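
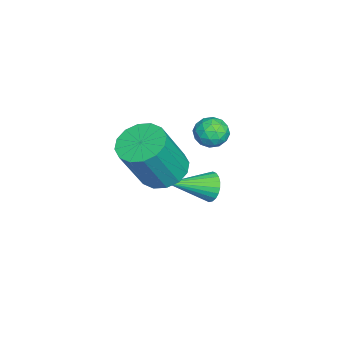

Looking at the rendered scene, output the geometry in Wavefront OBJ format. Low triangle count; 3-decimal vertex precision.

v -0.727 0.834 -0.967
v -0.214 0.195 -1.407
v 0.58 -0.473 0.487
v 0.067 0.166 0.927
v 0.066 0.587 -1.386
v 0.859 -0.081 0.508
v 0.133 1.044 -1.253
v 0.926 0.377 0.641
v -0.031 1.446 -1.043
v 0.763 0.778 0.851
v -0.38 1.683 -0.813
v 0.413 1.015 1.081
v -0.823 1.693 -0.624
v -0.029 1.025 1.27
v -1.24 1.473 -0.527
v -0.446 0.805 1.367
v -1.519 1.081 -0.548
v -0.726 0.413 1.346
v -1.586 0.623 -0.681
v -0.793 -0.044 1.213
v -1.423 0.222 -0.891
v -0.629 -0.446 1.003
v -1.073 -0.015 -1.121
v -0.28 -0.683 0.773
v -0.631 -0.025 -1.31
v 0.163 -0.693 0.584
v -0.939 2.968 1.256
v -0.36 2.754 1.017
v -1.42 2.086 0.883
v -0.841 1.872 0.644
v -0.94 1.897 1.298
v -0.642 2.442 1.529
v -1.138 2.398 0.371
v -0.84 2.943 0.602
v -0.483 2.401 0.47
v -0.36 2.092 1.043
v -1.42 2.748 0.857
v -1.297 2.439 1.43
v -0.607 2.938 1.17
v -1.173 1.902 0.73
v -1.231 1.917 1.115
v -0.891 1.79 0.974
v -0.773 2.755 1.47
v -0.433 2.629 1.33
v -0.774 2.126 1.495
v -1.347 2.211 0.57
v -1.007 2.085 0.43
v -0.889 3.05 0.926
v -0.549 2.923 0.785
v -1.006 2.714 0.405
v -0.339 2.605 0.707
v -0.622 2.087 0.488
v -0.796 2.396 0.328
v -0.621 2.716 0.463
v -0.267 2.423 1.044
v -0.55 1.905 0.824
v -0.608 1.92 1.209
v -0.433 2.24 1.345
v -0.339 2.216 0.722
v -1.23 2.935 1.076
v -1.513 2.417 0.856
v -1.347 2.6 0.555
v -1.172 2.92 0.691
v -1.158 2.753 1.412
v -1.441 2.235 1.193
v -1.159 2.124 1.437
v -0.984 2.444 1.572
v -1.441 2.624 1.178
v -3.017 2.217 -3.561
v -2.765 2.566 -3.06
v -2.263 0.723 -2.899
v -2.992 2.495 -2.962
v -3.223 2.381 -2.955
v -3.423 2.242 -3.041
v -3.561 2.1 -3.205
v -3.616 1.976 -3.424
v -3.58 1.888 -3.663
v -3.458 1.85 -3.887
v -3.269 1.869 -4.061
v -3.042 1.94 -4.159
v -2.811 2.054 -4.166
v -2.611 2.192 -4.08
v -2.473 2.335 -3.916
v -2.418 2.459 -3.697
v -2.455 2.547 -3.458
v -2.576 2.584 -3.234
f 2 1 5
f 2 5 3
f 3 5 6
f 3 6 4
f 5 1 7
f 5 7 6
f 6 7 8
f 6 8 4
f 7 1 9
f 7 9 8
f 8 9 10
f 8 10 4
f 9 1 11
f 9 11 10
f 10 11 12
f 10 12 4
f 11 1 13
f 11 13 12
f 12 13 14
f 12 14 4
f 13 1 15
f 13 15 14
f 14 15 16
f 14 16 4
f 15 1 17
f 15 17 16
f 16 17 18
f 16 18 4
f 17 1 19
f 17 19 18
f 18 19 20
f 18 20 4
f 19 1 21
f 19 21 20
f 20 21 22
f 20 22 4
f 21 1 23
f 21 23 22
f 22 23 24
f 22 24 4
f 23 1 25
f 23 25 24
f 24 25 26
f 24 26 4
f 25 1 2
f 25 2 26
f 26 2 3
f 26 3 4
f 27 64 43
f 64 38 67
f 43 67 32
f 64 67 43
f 27 43 39
f 43 32 44
f 39 44 28
f 43 44 39
f 27 39 48
f 39 28 49
f 48 49 34
f 39 49 48
f 27 48 60
f 48 34 63
f 60 63 37
f 48 63 60
f 27 60 64
f 60 37 68
f 64 68 38
f 60 68 64
f 28 44 55
f 44 32 58
f 55 58 36
f 44 58 55
f 32 67 45
f 67 38 66
f 45 66 31
f 67 66 45
f 38 68 65
f 68 37 61
f 65 61 29
f 68 61 65
f 37 63 62
f 63 34 50
f 62 50 33
f 63 50 62
f 34 49 54
f 49 28 51
f 54 51 35
f 49 51 54
f 30 56 42
f 56 36 57
f 42 57 31
f 56 57 42
f 30 42 40
f 42 31 41
f 40 41 29
f 42 41 40
f 30 40 47
f 40 29 46
f 47 46 33
f 40 46 47
f 30 47 52
f 47 33 53
f 52 53 35
f 47 53 52
f 30 52 56
f 52 35 59
f 56 59 36
f 52 59 56
f 31 57 45
f 57 36 58
f 45 58 32
f 57 58 45
f 29 41 65
f 41 31 66
f 65 66 38
f 41 66 65
f 33 46 62
f 46 29 61
f 62 61 37
f 46 61 62
f 35 53 54
f 53 33 50
f 54 50 34
f 53 50 54
f 36 59 55
f 59 35 51
f 55 51 28
f 59 51 55
f 70 69 72
f 70 72 71
f 72 69 73
f 72 73 71
f 73 69 74
f 73 74 71
f 74 69 75
f 74 75 71
f 75 69 76
f 75 76 71
f 76 69 77
f 76 77 71
f 77 69 78
f 77 78 71
f 78 69 79
f 78 79 71
f 79 69 80
f 79 80 71
f 80 69 81
f 80 81 71
f 81 69 82
f 81 82 71
f 82 69 83
f 82 83 71
f 83 69 84
f 83 84 71
f 84 69 85
f 84 85 71
f 85 69 86
f 85 86 71
f 86 69 70
f 86 70 71



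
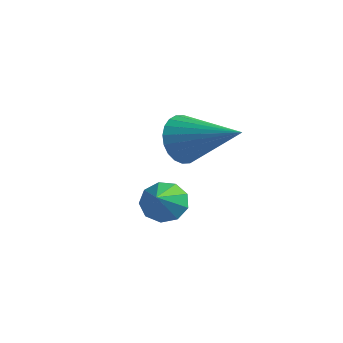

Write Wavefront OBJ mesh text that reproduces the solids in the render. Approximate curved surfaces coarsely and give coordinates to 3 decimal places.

v 1.302 -0.403 -1.358
v 1.618 -0.064 -1.169
v 1.678 -1.117 -0.702
v 1.324 -0.059 -0.995
v 1.019 -0.215 -0.99
v 0.847 -0.458 -1.158
v 0.888 -0.676 -1.418
v 1.122 -0.766 -1.651
v 1.441 -0.685 -1.746
v 1.694 -0.473 -1.659
v 1.764 -0.227 -1.432
v 0.198 1.625 -0.917
v 0.449 1.276 -1.391
v 1.622 1.735 -0.243
v 0.475 1.507 -1.482
v 0.458 1.756 -1.487
v 0.401 1.985 -1.405
v 0.314 2.16 -1.249
v 0.209 2.252 -1.043
v 0.102 2.25 -0.817
v 0.01 2.152 -0.607
v -0.054 1.974 -0.443
v -0.079 1.742 -0.352
v -0.062 1.493 -0.347
v -0.006 1.264 -0.429
v 0.082 1.09 -0.585
v 0.187 0.997 -0.792
v 0.294 1 -1.018
v 0.386 1.098 -1.228
f 2 1 4
f 2 4 3
f 4 1 5
f 4 5 3
f 5 1 6
f 5 6 3
f 6 1 7
f 6 7 3
f 7 1 8
f 7 8 3
f 8 1 9
f 8 9 3
f 9 1 10
f 9 10 3
f 10 1 11
f 10 11 3
f 11 1 2
f 11 2 3
f 13 12 15
f 13 15 14
f 15 12 16
f 15 16 14
f 16 12 17
f 16 17 14
f 17 12 18
f 17 18 14
f 18 12 19
f 18 19 14
f 19 12 20
f 19 20 14
f 20 12 21
f 20 21 14
f 21 12 22
f 21 22 14
f 22 12 23
f 22 23 14
f 23 12 24
f 23 24 14
f 24 12 25
f 24 25 14
f 25 12 26
f 25 26 14
f 26 12 27
f 26 27 14
f 27 12 28
f 27 28 14
f 28 12 29
f 28 29 14
f 29 12 13
f 29 13 14



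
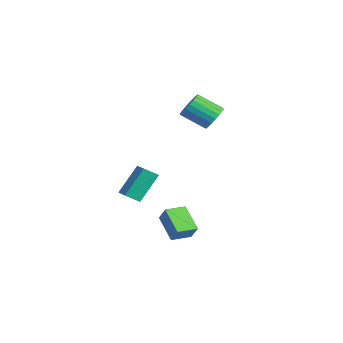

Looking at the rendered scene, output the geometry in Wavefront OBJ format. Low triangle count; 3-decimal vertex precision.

v 0.01 -1.78 -1.807
v 0.025 -2.566 -1.238
v -0.425 -0.672 -0.262
v -0.409 -1.458 0.306
v 0.809 -1.662 -1.666
v 0.825 -2.448 -1.098
v 0.375 -0.554 -0.122
v 0.39 -1.34 0.447
v 2.214 -0.464 -3.89
v 0.877 -0.698 -2.917
v 1.982 0.661 -3.939
v 0.645 0.427 -2.966
v 2.795 -0.307 -3.054
v 1.458 -0.541 -2.081
v 2.563 0.818 -3.103
v 1.226 0.584 -2.13
v -0.826 2.784 2.964
v -0.193 2.817 3.469
v -0.841 1.629 4.36
v -1.474 1.596 3.856
v -0.405 3.037 3.608
v -1.054 1.85 4.5
v -0.69 3.214 3.637
v -1.339 2.027 4.528
v -0.999 3.317 3.549
v -1.647 2.13 4.44
v -1.278 3.327 3.36
v -1.926 2.14 4.251
v -1.478 3.244 3.103
v -2.126 2.056 3.994
v -1.566 3.08 2.821
v -2.214 1.893 3.713
v -1.526 2.866 2.565
v -2.174 1.679 3.456
v -1.364 2.637 2.377
v -2.013 1.45 3.269
v -1.11 2.434 2.291
v -1.758 1.246 3.183
v -0.807 2.291 2.322
v -1.455 1.103 3.213
v -0.506 2.233 2.463
v -1.155 1.046 3.355
v -0.262 2.271 2.691
v -0.91 1.083 3.583
v -0.114 2.397 2.967
v -0.762 1.21 3.858
v -0.09 2.59 3.242
v -0.738 1.403 4.133
f 2 4 1
f 5 2 1
f 1 4 3
f 3 5 1
f 2 8 4
f 6 2 5
f 6 8 2
f 4 8 3
f 7 5 3
f 3 8 7
f 7 6 5
f 8 6 7
f 10 12 9
f 13 10 9
f 9 12 11
f 11 13 9
f 10 16 12
f 14 10 13
f 14 16 10
f 12 16 11
f 15 13 11
f 11 16 15
f 15 14 13
f 16 14 15
f 18 17 21
f 18 21 19
f 19 21 22
f 19 22 20
f 21 17 23
f 21 23 22
f 22 23 24
f 22 24 20
f 23 17 25
f 23 25 24
f 24 25 26
f 24 26 20
f 25 17 27
f 25 27 26
f 26 27 28
f 26 28 20
f 27 17 29
f 27 29 28
f 28 29 30
f 28 30 20
f 29 17 31
f 29 31 30
f 30 31 32
f 30 32 20
f 31 17 33
f 31 33 32
f 32 33 34
f 32 34 20
f 33 17 35
f 33 35 34
f 34 35 36
f 34 36 20
f 35 17 37
f 35 37 36
f 36 37 38
f 36 38 20
f 37 17 39
f 37 39 38
f 38 39 40
f 38 40 20
f 39 17 41
f 39 41 40
f 40 41 42
f 40 42 20
f 41 17 43
f 41 43 42
f 42 43 44
f 42 44 20
f 43 17 45
f 43 45 44
f 44 45 46
f 44 46 20
f 45 17 47
f 45 47 46
f 46 47 48
f 46 48 20
f 47 17 18
f 47 18 48
f 48 18 19
f 48 19 20



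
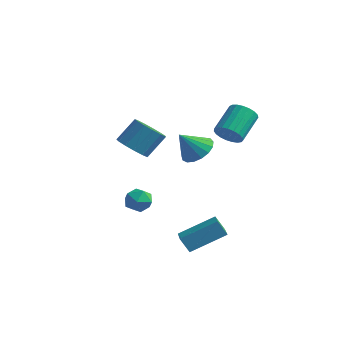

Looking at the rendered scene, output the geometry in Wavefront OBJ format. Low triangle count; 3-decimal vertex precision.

v 2.681 2.812 2.457
v 3.397 2.659 2.778
v 3.296 4.175 3.725
v 2.579 4.328 3.403
v 3.479 2.834 2.507
v 3.378 4.35 3.454
v 3.422 3.005 2.227
v 3.321 4.521 3.174
v 3.237 3.143 1.987
v 3.136 4.658 2.934
v 2.956 3.223 1.828
v 2.855 4.739 2.775
v 2.628 3.233 1.778
v 2.526 4.748 2.725
v 2.308 3.169 1.845
v 2.207 4.685 2.792
v 2.053 3.044 2.018
v 1.952 4.56 2.965
v 1.906 2.879 2.267
v 1.805 4.395 3.214
v 1.894 2.702 2.548
v 1.792 4.218 3.495
v 2.017 2.545 2.814
v 1.916 4.06 3.761
v 2.255 2.433 3.018
v 2.154 3.949 3.965
v 2.567 2.387 3.125
v 2.465 3.903 4.072
v 2.898 2.415 3.116
v 2.797 3.93 4.063
v 3.192 2.511 2.993
v 3.091 4.027 3.94
v -1.544 1.173 -2.68
v -0.89 1.246 -2.173
v -1.45 -0.166 -2.607
v -0.796 -0.093 -2.1
v -1.553 0.127 -1.836
v -1.61 0.954 -1.881
v -0.73 0.126 -2.899
v -0.787 0.953 -2.944
v -0.386 0.599 -2.308
v -0.895 0.6 -1.652
v -1.445 0.48 -3.128
v -1.954 0.481 -2.472
v 2.526 -1.126 -3.127
v 3.78 0.274 -2.147
v 1.736 -0.161 -3.495
v 2.991 1.239 -2.515
v 3.029 -1.019 -3.925
v 4.284 0.381 -2.945
v 2.24 -0.054 -4.293
v 3.494 1.346 -3.313
v -2.851 2.337 0.069
v -2.212 1.646 0.379
v -1.75 2.613 1.58
v -2.389 3.303 1.271
v -1.935 1.966 0.015
v -1.473 2.933 1.217
v -1.948 2.403 -0.331
v -1.486 3.37 0.87
v -2.248 2.819 -0.551
v -1.786 3.786 0.651
v -2.74 3.082 -0.573
v -2.277 4.048 0.628
v -3.267 3.108 -0.392
v -2.804 4.075 0.81
v -3.662 2.889 -0.064
v -3.199 3.856 1.138
v -3.799 2.495 0.306
v -3.337 3.462 1.508
v -3.636 2.051 0.601
v -3.174 3.018 1.803
v -3.223 1.697 0.727
v -2.761 2.664 1.929
v -2.693 1.546 0.644
v -2.23 2.513 1.846
v 2.62 0.206 2.502
v 3.489 -0.122 2.703
v 2.06 -0.546 3.698
v 3.463 0.268 2.936
v 3.244 0.643 3.069
v 2.882 0.919 3.073
v 2.461 1.031 2.946
v 2.075 0.954 2.717
v 1.815 0.706 2.439
v 1.739 0.343 2.175
v 1.865 -0.051 1.986
v 2.164 -0.386 1.916
v 2.567 -0.586 1.979
v 2.983 -0.604 2.163
v 3.316 -0.436 2.424
f 2 1 5
f 2 5 3
f 3 5 6
f 3 6 4
f 5 1 7
f 5 7 6
f 6 7 8
f 6 8 4
f 7 1 9
f 7 9 8
f 8 9 10
f 8 10 4
f 9 1 11
f 9 11 10
f 10 11 12
f 10 12 4
f 11 1 13
f 11 13 12
f 12 13 14
f 12 14 4
f 13 1 15
f 13 15 14
f 14 15 16
f 14 16 4
f 15 1 17
f 15 17 16
f 16 17 18
f 16 18 4
f 17 1 19
f 17 19 18
f 18 19 20
f 18 20 4
f 19 1 21
f 19 21 20
f 20 21 22
f 20 22 4
f 21 1 23
f 21 23 22
f 22 23 24
f 22 24 4
f 23 1 25
f 23 25 24
f 24 25 26
f 24 26 4
f 25 1 27
f 25 27 26
f 26 27 28
f 26 28 4
f 27 1 29
f 27 29 28
f 28 29 30
f 28 30 4
f 29 1 31
f 29 31 30
f 30 31 32
f 30 32 4
f 31 1 2
f 31 2 32
f 32 2 3
f 32 3 4
f 33 44 38
f 33 38 34
f 33 34 40
f 33 40 43
f 33 43 44
f 34 38 42
f 38 44 37
f 44 43 35
f 43 40 39
f 40 34 41
f 36 42 37
f 36 37 35
f 36 35 39
f 36 39 41
f 36 41 42
f 37 42 38
f 35 37 44
f 39 35 43
f 41 39 40
f 42 41 34
f 46 48 45
f 49 46 45
f 45 48 47
f 47 49 45
f 46 52 48
f 50 46 49
f 50 52 46
f 48 52 47
f 51 49 47
f 47 52 51
f 51 50 49
f 52 50 51
f 54 53 57
f 54 57 55
f 55 57 58
f 55 58 56
f 57 53 59
f 57 59 58
f 58 59 60
f 58 60 56
f 59 53 61
f 59 61 60
f 60 61 62
f 60 62 56
f 61 53 63
f 61 63 62
f 62 63 64
f 62 64 56
f 63 53 65
f 63 65 64
f 64 65 66
f 64 66 56
f 65 53 67
f 65 67 66
f 66 67 68
f 66 68 56
f 67 53 69
f 67 69 68
f 68 69 70
f 68 70 56
f 69 53 71
f 69 71 70
f 70 71 72
f 70 72 56
f 71 53 73
f 71 73 72
f 72 73 74
f 72 74 56
f 73 53 75
f 73 75 74
f 74 75 76
f 74 76 56
f 75 53 54
f 75 54 76
f 76 54 55
f 76 55 56
f 78 77 80
f 78 80 79
f 80 77 81
f 80 81 79
f 81 77 82
f 81 82 79
f 82 77 83
f 82 83 79
f 83 77 84
f 83 84 79
f 84 77 85
f 84 85 79
f 85 77 86
f 85 86 79
f 86 77 87
f 86 87 79
f 87 77 88
f 87 88 79
f 88 77 89
f 88 89 79
f 89 77 90
f 89 90 79
f 90 77 91
f 90 91 79
f 91 77 78
f 91 78 79



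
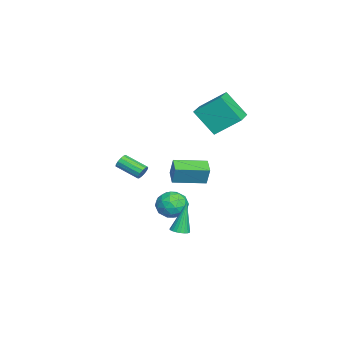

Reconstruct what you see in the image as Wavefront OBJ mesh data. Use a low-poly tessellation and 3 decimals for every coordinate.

v -2.583 -2.467 -2.408
v -2.293 -2.746 -2.737
v -2.887 -4.112 -2.101
v -3.177 -3.833 -1.772
v -2.129 -2.706 -2.497
v -2.724 -4.072 -1.861
v -2.11 -2.589 -2.229
v -2.705 -3.955 -1.593
v -2.241 -2.434 -2.018
v -2.835 -3.8 -1.382
v -2.48 -2.289 -1.93
v -3.075 -3.655 -1.294
v -2.752 -2.201 -1.995
v -3.347 -3.567 -1.358
v -2.97 -2.197 -2.19
v -3.565 -3.563 -1.554
v -3.065 -2.279 -2.455
v -3.66 -3.645 -1.819
v -3.007 -2.42 -2.705
v -3.602 -3.786 -2.069
v -2.814 -2.577 -2.86
v -3.409 -3.943 -2.224
v -2.548 -2.698 -2.872
v -3.143 -4.064 -2.236
v -0.325 0.213 -3.299
v 0.311 -0.015 -4.077
v -1.251 -1.125 -3.663
v -0.615 -1.353 -4.441
v -0.291 -1.445 -3.467
v 0.281 -0.618 -3.242
v -1.221 -0.522 -4.498
v -0.649 0.305 -4.273
v -0.242 -0.47 -4.818
v 0.332 -1.04 -4.18
v -1.272 -0.1 -3.56
v -0.698 -0.67 -2.922
v 0.074 0.217 -3.656
v -1.014 -1.357 -4.084
v -0.824 -1.41 -3.511
v -0.45 -1.545 -3.968
v 0.056 -0.138 -3.165
v 0.43 -0.272 -3.622
v 0.076 -1.113 -3.264
v -1.37 -0.868 -4.118
v -0.996 -1.002 -4.575
v -0.49 0.405 -3.772
v -0.116 0.27 -4.229
v -1.016 -0.027 -4.476
v 0.123 -0.185 -4.549
v -0.421 -0.972 -4.763
v -0.777 -0.483 -4.796
v -0.441 0.003 -4.664
v 0.46 -0.52 -4.174
v -0.084 -1.307 -4.388
v 0.106 -1.361 -3.815
v 0.442 -0.875 -3.683
v 0.135 -0.787 -4.609
v -0.856 0.167 -3.352
v -1.4 -0.62 -3.566
v -1.382 -0.265 -4.057
v -1.046 0.221 -3.925
v -0.519 -0.168 -2.977
v -1.063 -0.955 -3.191
v -0.499 -1.143 -3.076
v -0.163 -0.657 -2.944
v -1.075 -0.353 -3.131
v -3.674 -0.985 -2.905
v -3.381 -0.76 -1.669
v -4.177 1.019 -3.149
v -3.884 1.243 -1.913
v -2.656 -0.763 -3.187
v -2.363 -0.539 -1.951
v -3.159 1.24 -3.431
v -2.866 1.465 -2.195
v -4.433 1.931 0.533
v -4.908 0.672 2.132
v -4.409 3.515 1.788
v -4.884 2.255 3.386
v -2.836 1.685 0.814
v -3.311 0.425 2.412
v -2.812 3.268 2.068
v -3.287 2.009 3.667
v 4.094 0.274 -3.408
v 4.535 -0.061 -3.235
v 3.586 0.626 -1.432
v 4.635 0.142 -3.245
v 4.653 0.364 -3.28
v 4.585 0.573 -3.335
v 4.443 0.737 -3.401
v 4.248 0.83 -3.467
v 4.029 0.838 -3.525
v 3.82 0.761 -3.565
v 3.653 0.609 -3.581
v 3.553 0.406 -3.57
v 3.535 0.183 -3.535
v 3.603 -0.026 -3.481
v 3.745 -0.189 -3.415
v 3.94 -0.282 -3.348
v 4.159 -0.29 -3.29
v 4.367 -0.213 -3.251
f 2 1 5
f 2 5 3
f 3 5 6
f 3 6 4
f 5 1 7
f 5 7 6
f 6 7 8
f 6 8 4
f 7 1 9
f 7 9 8
f 8 9 10
f 8 10 4
f 9 1 11
f 9 11 10
f 10 11 12
f 10 12 4
f 11 1 13
f 11 13 12
f 12 13 14
f 12 14 4
f 13 1 15
f 13 15 14
f 14 15 16
f 14 16 4
f 15 1 17
f 15 17 16
f 16 17 18
f 16 18 4
f 17 1 19
f 17 19 18
f 18 19 20
f 18 20 4
f 19 1 21
f 19 21 20
f 20 21 22
f 20 22 4
f 21 1 23
f 21 23 22
f 22 23 24
f 22 24 4
f 23 1 2
f 23 2 24
f 24 2 3
f 24 3 4
f 25 62 41
f 62 36 65
f 41 65 30
f 62 65 41
f 25 41 37
f 41 30 42
f 37 42 26
f 41 42 37
f 25 37 46
f 37 26 47
f 46 47 32
f 37 47 46
f 25 46 58
f 46 32 61
f 58 61 35
f 46 61 58
f 25 58 62
f 58 35 66
f 62 66 36
f 58 66 62
f 26 42 53
f 42 30 56
f 53 56 34
f 42 56 53
f 30 65 43
f 65 36 64
f 43 64 29
f 65 64 43
f 36 66 63
f 66 35 59
f 63 59 27
f 66 59 63
f 35 61 60
f 61 32 48
f 60 48 31
f 61 48 60
f 32 47 52
f 47 26 49
f 52 49 33
f 47 49 52
f 28 54 40
f 54 34 55
f 40 55 29
f 54 55 40
f 28 40 38
f 40 29 39
f 38 39 27
f 40 39 38
f 28 38 45
f 38 27 44
f 45 44 31
f 38 44 45
f 28 45 50
f 45 31 51
f 50 51 33
f 45 51 50
f 28 50 54
f 50 33 57
f 54 57 34
f 50 57 54
f 29 55 43
f 55 34 56
f 43 56 30
f 55 56 43
f 27 39 63
f 39 29 64
f 63 64 36
f 39 64 63
f 31 44 60
f 44 27 59
f 60 59 35
f 44 59 60
f 33 51 52
f 51 31 48
f 52 48 32
f 51 48 52
f 34 57 53
f 57 33 49
f 53 49 26
f 57 49 53
f 68 70 67
f 71 68 67
f 67 70 69
f 69 71 67
f 68 74 70
f 72 68 71
f 72 74 68
f 70 74 69
f 73 71 69
f 69 74 73
f 73 72 71
f 74 72 73
f 76 78 75
f 79 76 75
f 75 78 77
f 77 79 75
f 76 82 78
f 80 76 79
f 80 82 76
f 78 82 77
f 81 79 77
f 77 82 81
f 81 80 79
f 82 80 81
f 84 83 86
f 84 86 85
f 86 83 87
f 86 87 85
f 87 83 88
f 87 88 85
f 88 83 89
f 88 89 85
f 89 83 90
f 89 90 85
f 90 83 91
f 90 91 85
f 91 83 92
f 91 92 85
f 92 83 93
f 92 93 85
f 93 83 94
f 93 94 85
f 94 83 95
f 94 95 85
f 95 83 96
f 95 96 85
f 96 83 97
f 96 97 85
f 97 83 98
f 97 98 85
f 98 83 99
f 98 99 85
f 99 83 100
f 99 100 85
f 100 83 84
f 100 84 85



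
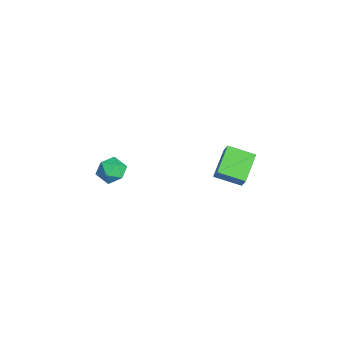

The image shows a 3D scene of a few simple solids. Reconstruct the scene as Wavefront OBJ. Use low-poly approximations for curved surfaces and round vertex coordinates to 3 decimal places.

v -2.849 -2.741 -2.086
v -2.074 -3.143 -2.274
v -3.526 -4.017 -2.146
v -2.751 -4.419 -2.334
v -2.889 -4.072 -1.523
v -2.47 -3.283 -1.485
v -3.13 -3.877 -2.935
v -2.711 -3.088 -2.897
v -2.247 -3.845 -2.799
v -2.098 -3.966 -1.926
v -3.502 -3.194 -2.494
v -3.353 -3.315 -1.621
v -3.003 3.447 -5.013
v -3.602 2.029 -4.51
v -4.407 4.348 -4.146
v -5.006 2.929 -3.643
v -2.434 3.511 -4.157
v -3.033 2.092 -3.654
v -3.838 4.411 -3.29
v -4.437 2.993 -2.787
f 1 12 6
f 1 6 2
f 1 2 8
f 1 8 11
f 1 11 12
f 2 6 10
f 6 12 5
f 12 11 3
f 11 8 7
f 8 2 9
f 4 10 5
f 4 5 3
f 4 3 7
f 4 7 9
f 4 9 10
f 5 10 6
f 3 5 12
f 7 3 11
f 9 7 8
f 10 9 2
f 14 16 13
f 17 14 13
f 13 16 15
f 15 17 13
f 14 20 16
f 18 14 17
f 18 20 14
f 16 20 15
f 19 17 15
f 15 20 19
f 19 18 17
f 20 18 19



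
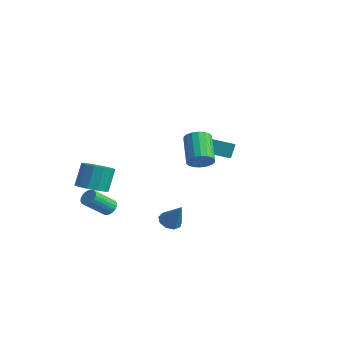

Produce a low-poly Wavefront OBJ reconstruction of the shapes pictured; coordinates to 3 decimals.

v 1.476 -2.01 -3.451
v 2.079 -2.282 -3.806
v 2.404 -1.97 -1.909
v 2.083 -1.769 -3.822
v 1.803 -1.369 -3.664
v 1.37 -1.269 -3.406
v 0.988 -1.515 -3.17
v 0.834 -1.993 -3.065
v 0.98 -2.479 -3.141
v 1.359 -2.745 -3.362
v 1.793 -2.667 -3.625
v 3.939 -2.009 2.536
v 4.257 -2.302 3.244
v 2.94 -1.204 4.292
v 2.621 -0.911 3.584
v 4.46 -2 3.182
v 3.142 -0.902 4.23
v 4.559 -1.699 2.992
v 3.242 -0.601 4.04
v 4.536 -1.46 2.711
v 3.218 -0.362 3.759
v 4.394 -1.329 2.396
v 3.076 -0.231 3.444
v 4.162 -1.334 2.109
v 2.844 -0.235 3.157
v 3.886 -1.471 1.906
v 2.568 -0.373 2.954
v 3.62 -1.716 1.828
v 2.303 -0.618 2.876
v 3.418 -2.018 1.89
v 2.1 -0.92 2.938
v 3.318 -2.319 2.08
v 2.001 -1.221 3.128
v 3.342 -2.558 2.361
v 2.024 -1.46 3.409
v 3.484 -2.689 2.676
v 2.166 -1.591 3.724
v 3.716 -2.685 2.963
v 2.398 -1.586 4.011
v 3.992 -2.547 3.166
v 2.674 -1.449 4.214
v -2.81 -4.308 -1.501
v -1.785 -4.156 -1.417
v -2.024 -3.36 0.066
v -3.05 -3.512 -0.019
v -1.998 -3.69 -1.702
v -2.237 -2.894 -0.219
v -2.469 -3.42 -1.923
v -2.708 -2.625 -0.44
v -3.048 -3.432 -2.01
v -3.288 -2.637 -0.527
v -3.552 -3.722 -1.936
v -3.792 -2.926 -0.453
v -3.82 -4.198 -1.723
v -4.06 -3.402 -0.241
v -3.768 -4.709 -1.441
v -4.007 -3.913 0.042
v -3.411 -5.092 -1.178
v -3.651 -4.296 0.305
v -2.864 -5.227 -1.017
v -3.104 -4.431 0.466
v -2.3 -5.069 -1.01
v -2.539 -4.273 0.473
v -1.897 -4.67 -1.16
v -2.137 -3.874 0.323
v -3.101 -2.622 -4.005
v -2.547 -2.887 -4.096
v -2.966 -4.202 -2.805
v -3.519 -3.938 -2.715
v -2.496 -2.705 -3.894
v -2.915 -4.021 -2.603
v -2.565 -2.507 -3.715
v -2.984 -3.823 -2.424
v -2.74 -2.332 -3.593
v -3.159 -3.648 -2.302
v -2.986 -2.214 -3.553
v -3.405 -3.53 -2.262
v -3.255 -2.177 -3.602
v -3.674 -3.493 -2.311
v -3.494 -2.228 -3.731
v -3.912 -3.544 -2.441
v -3.654 -2.358 -3.915
v -4.073 -3.673 -2.624
v -3.705 -2.539 -4.117
v -4.124 -3.855 -2.826
v -3.636 -2.737 -4.296
v -4.055 -4.053 -3.005
v -3.461 -2.912 -4.418
v -3.88 -4.228 -3.127
v -3.215 -3.03 -4.458
v -3.634 -4.346 -3.167
v -2.946 -3.067 -4.409
v -3.365 -4.383 -3.118
v -2.708 -3.016 -4.279
v -3.126 -4.332 -2.989
v -0.555 2.655 -0.225
v -0.687 3.199 0.711
v -1.003 3.27 -0.646
v -1.135 3.814 0.289
v 0.955 3.546 -0.529
v 0.823 4.09 0.406
v 0.507 4.161 -0.951
v 0.375 4.705 -0.015
f 2 1 4
f 2 4 3
f 4 1 5
f 4 5 3
f 5 1 6
f 5 6 3
f 6 1 7
f 6 7 3
f 7 1 8
f 7 8 3
f 8 1 9
f 8 9 3
f 9 1 10
f 9 10 3
f 10 1 11
f 10 11 3
f 11 1 2
f 11 2 3
f 13 12 16
f 13 16 14
f 14 16 17
f 14 17 15
f 16 12 18
f 16 18 17
f 17 18 19
f 17 19 15
f 18 12 20
f 18 20 19
f 19 20 21
f 19 21 15
f 20 12 22
f 20 22 21
f 21 22 23
f 21 23 15
f 22 12 24
f 22 24 23
f 23 24 25
f 23 25 15
f 24 12 26
f 24 26 25
f 25 26 27
f 25 27 15
f 26 12 28
f 26 28 27
f 27 28 29
f 27 29 15
f 28 12 30
f 28 30 29
f 29 30 31
f 29 31 15
f 30 12 32
f 30 32 31
f 31 32 33
f 31 33 15
f 32 12 34
f 32 34 33
f 33 34 35
f 33 35 15
f 34 12 36
f 34 36 35
f 35 36 37
f 35 37 15
f 36 12 38
f 36 38 37
f 37 38 39
f 37 39 15
f 38 12 40
f 38 40 39
f 39 40 41
f 39 41 15
f 40 12 13
f 40 13 41
f 41 13 14
f 41 14 15
f 43 42 46
f 43 46 44
f 44 46 47
f 44 47 45
f 46 42 48
f 46 48 47
f 47 48 49
f 47 49 45
f 48 42 50
f 48 50 49
f 49 50 51
f 49 51 45
f 50 42 52
f 50 52 51
f 51 52 53
f 51 53 45
f 52 42 54
f 52 54 53
f 53 54 55
f 53 55 45
f 54 42 56
f 54 56 55
f 55 56 57
f 55 57 45
f 56 42 58
f 56 58 57
f 57 58 59
f 57 59 45
f 58 42 60
f 58 60 59
f 59 60 61
f 59 61 45
f 60 42 62
f 60 62 61
f 61 62 63
f 61 63 45
f 62 42 64
f 62 64 63
f 63 64 65
f 63 65 45
f 64 42 43
f 64 43 65
f 65 43 44
f 65 44 45
f 67 66 70
f 67 70 68
f 68 70 71
f 68 71 69
f 70 66 72
f 70 72 71
f 71 72 73
f 71 73 69
f 72 66 74
f 72 74 73
f 73 74 75
f 73 75 69
f 74 66 76
f 74 76 75
f 75 76 77
f 75 77 69
f 76 66 78
f 76 78 77
f 77 78 79
f 77 79 69
f 78 66 80
f 78 80 79
f 79 80 81
f 79 81 69
f 80 66 82
f 80 82 81
f 81 82 83
f 81 83 69
f 82 66 84
f 82 84 83
f 83 84 85
f 83 85 69
f 84 66 86
f 84 86 85
f 85 86 87
f 85 87 69
f 86 66 88
f 86 88 87
f 87 88 89
f 87 89 69
f 88 66 90
f 88 90 89
f 89 90 91
f 89 91 69
f 90 66 92
f 90 92 91
f 91 92 93
f 91 93 69
f 92 66 94
f 92 94 93
f 93 94 95
f 93 95 69
f 94 66 67
f 94 67 95
f 95 67 68
f 95 68 69
f 97 99 96
f 100 97 96
f 96 99 98
f 98 100 96
f 97 103 99
f 101 97 100
f 101 103 97
f 99 103 98
f 102 100 98
f 98 103 102
f 102 101 100
f 103 101 102



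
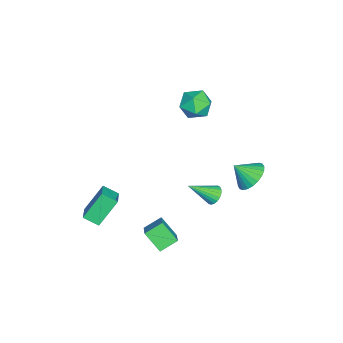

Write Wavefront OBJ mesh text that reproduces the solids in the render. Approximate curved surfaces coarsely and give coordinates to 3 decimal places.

v -2.032 2.862 -3.952
v -1.131 2.853 -4.078
v -1.928 2.018 -3.148
v -1.162 3.095 -3.819
v -1.326 3.301 -3.581
v -1.597 3.441 -3.4
v -1.935 3.492 -3.302
v -2.287 3.448 -3.303
v -2.6 3.314 -3.403
v -2.827 3.112 -3.586
v -2.933 2.871 -3.825
v -2.902 2.63 -4.084
v -2.738 2.423 -4.322
v -2.467 2.284 -4.503
v -2.129 2.232 -4.601
v -1.777 2.277 -4.6
v -1.463 2.411 -4.5
v -1.237 2.613 -4.317
v -1.615 0.533 2.631
v -0.922 1.007 2.326
v -1.378 -0.467 1.614
v -0.685 0.007 1.309
v -0.636 -0.393 2.106
v -0.782 0.225 2.735
v -1.518 0.315 1.205
v -1.664 0.933 1.834
v -0.862 0.873 1.444
v -0.317 0.436 2.001
v -1.983 0.104 1.939
v -1.438 -0.333 2.496
v 3.835 -0.479 -4.186
v 3.481 -1.262 -3.335
v 3.349 0.247 -3.72
v 2.995 -0.536 -2.868
v 4.845 -0.224 -3.532
v 4.491 -1.007 -2.68
v 4.359 0.502 -3.065
v 4.005 -0.281 -2.214
v 3.058 -3.231 -0.908
v 4.078 -3.044 -0.484
v 3.095 -2.49 -1.322
v 4.115 -2.303 -0.898
v 3.725 -3.977 -2.182
v 4.745 -3.79 -1.758
v 3.762 -3.236 -2.596
v 4.782 -3.049 -2.172
v 0.979 1.567 -2.742
v 1.34 1.906 -2.503
v 1.441 0.413 -1.798
v 1.154 1.937 -2.374
v 0.937 1.904 -2.309
v 0.728 1.812 -2.319
v 0.562 1.678 -2.401
v 0.468 1.525 -2.543
v 0.463 1.379 -2.719
v 0.547 1.265 -2.899
v 0.706 1.204 -3.052
v 0.912 1.205 -3.151
v 1.13 1.269 -3.179
v 1.321 1.385 -3.132
v 1.454 1.531 -3.017
v 1.504 1.684 -2.855
v 1.464 1.817 -2.673
f 2 1 4
f 2 4 3
f 4 1 5
f 4 5 3
f 5 1 6
f 5 6 3
f 6 1 7
f 6 7 3
f 7 1 8
f 7 8 3
f 8 1 9
f 8 9 3
f 9 1 10
f 9 10 3
f 10 1 11
f 10 11 3
f 11 1 12
f 11 12 3
f 12 1 13
f 12 13 3
f 13 1 14
f 13 14 3
f 14 1 15
f 14 15 3
f 15 1 16
f 15 16 3
f 16 1 17
f 16 17 3
f 17 1 18
f 17 18 3
f 18 1 2
f 18 2 3
f 19 30 24
f 19 24 20
f 19 20 26
f 19 26 29
f 19 29 30
f 20 24 28
f 24 30 23
f 30 29 21
f 29 26 25
f 26 20 27
f 22 28 23
f 22 23 21
f 22 21 25
f 22 25 27
f 22 27 28
f 23 28 24
f 21 23 30
f 25 21 29
f 27 25 26
f 28 27 20
f 32 34 31
f 35 32 31
f 31 34 33
f 33 35 31
f 32 38 34
f 36 32 35
f 36 38 32
f 34 38 33
f 37 35 33
f 33 38 37
f 37 36 35
f 38 36 37
f 40 42 39
f 43 40 39
f 39 42 41
f 41 43 39
f 40 46 42
f 44 40 43
f 44 46 40
f 42 46 41
f 45 43 41
f 41 46 45
f 45 44 43
f 46 44 45
f 48 47 50
f 48 50 49
f 50 47 51
f 50 51 49
f 51 47 52
f 51 52 49
f 52 47 53
f 52 53 49
f 53 47 54
f 53 54 49
f 54 47 55
f 54 55 49
f 55 47 56
f 55 56 49
f 56 47 57
f 56 57 49
f 57 47 58
f 57 58 49
f 58 47 59
f 58 59 49
f 59 47 60
f 59 60 49
f 60 47 61
f 60 61 49
f 61 47 62
f 61 62 49
f 62 47 63
f 62 63 49
f 63 47 48
f 63 48 49



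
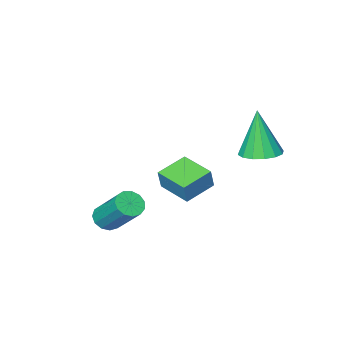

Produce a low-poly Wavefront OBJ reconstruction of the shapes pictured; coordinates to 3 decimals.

v -1.924 -3.716 -1.312
v -1.68 -3.572 -0.416
v -2.121 -2.28 -1.488
v -1.876 -2.136 -0.592
v -0.624 -3.584 -1.688
v -0.379 -3.44 -0.792
v -0.82 -2.148 -1.864
v -0.576 -2.004 -0.968
v 2.946 -1.652 -1.126
v 3.268 -1.992 -0.767
v 3.116 -0.708 0.585
v 2.794 -0.368 0.226
v 3.483 -1.796 -0.928
v 3.331 -0.512 0.423
v 3.527 -1.555 -1.153
v 3.375 -0.271 0.199
v 3.387 -1.344 -1.368
v 3.235 -0.061 -0.017
v 3.107 -1.231 -1.507
v 2.955 0.052 -0.156
v 2.775 -1.252 -1.525
v 2.623 0.032 -0.173
v 2.498 -1.4 -1.416
v 2.346 -0.116 -0.064
v 2.363 -1.627 -1.215
v 2.211 -0.344 0.137
v 2.413 -1.863 -0.985
v 2.261 -0.579 0.366
v 2.632 -2.031 -0.801
v 2.48 -0.748 0.551
v 2.951 -2.079 -0.719
v 2.799 -0.796 0.632
v -1.608 1.256 2.138
v -0.933 1.689 2.251
v -1.692 0.884 4.082
v -1.246 1.965 2.29
v -1.657 2.05 2.288
v -2.054 1.923 2.246
v -2.332 1.617 2.176
v -2.415 1.214 2.095
v -2.283 0.822 2.026
v -1.969 0.547 1.987
v -1.558 0.461 1.989
v -1.161 0.588 2.031
v -0.884 0.895 2.101
v -0.8 1.297 2.182
f 2 4 1
f 5 2 1
f 1 4 3
f 3 5 1
f 2 8 4
f 6 2 5
f 6 8 2
f 4 8 3
f 7 5 3
f 3 8 7
f 7 6 5
f 8 6 7
f 10 9 13
f 10 13 11
f 11 13 14
f 11 14 12
f 13 9 15
f 13 15 14
f 14 15 16
f 14 16 12
f 15 9 17
f 15 17 16
f 16 17 18
f 16 18 12
f 17 9 19
f 17 19 18
f 18 19 20
f 18 20 12
f 19 9 21
f 19 21 20
f 20 21 22
f 20 22 12
f 21 9 23
f 21 23 22
f 22 23 24
f 22 24 12
f 23 9 25
f 23 25 24
f 24 25 26
f 24 26 12
f 25 9 27
f 25 27 26
f 26 27 28
f 26 28 12
f 27 9 29
f 27 29 28
f 28 29 30
f 28 30 12
f 29 9 31
f 29 31 30
f 30 31 32
f 30 32 12
f 31 9 10
f 31 10 32
f 32 10 11
f 32 11 12
f 34 33 36
f 34 36 35
f 36 33 37
f 36 37 35
f 37 33 38
f 37 38 35
f 38 33 39
f 38 39 35
f 39 33 40
f 39 40 35
f 40 33 41
f 40 41 35
f 41 33 42
f 41 42 35
f 42 33 43
f 42 43 35
f 43 33 44
f 43 44 35
f 44 33 45
f 44 45 35
f 45 33 46
f 45 46 35
f 46 33 34
f 46 34 35



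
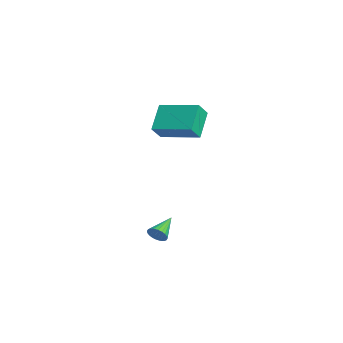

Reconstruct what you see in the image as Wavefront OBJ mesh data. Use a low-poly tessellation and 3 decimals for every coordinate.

v 3.888 -1.476 -4.103
v 4.175 -1.516 -3.659
v 3.052 -0.544 -3.477
v 4.273 -1.363 -3.757
v 4.313 -1.227 -3.907
v 4.288 -1.128 -4.088
v 4.202 -1.083 -4.27
v 4.068 -1.098 -4.427
v 3.907 -1.17 -4.535
v 3.743 -1.289 -4.577
v 3.601 -1.437 -4.546
v 3.503 -1.59 -4.448
v 3.463 -1.726 -4.298
v 3.489 -1.824 -4.118
v 3.575 -1.87 -3.935
v 3.708 -1.855 -3.778
v 3.87 -1.783 -3.67
v 4.033 -1.664 -3.629
v -2.663 0.64 -0.519
v -3.684 1.341 0.69
v -1.2 2.209 -0.192
v -2.221 2.91 1.016
v -2.179 0.03 0.244
v -3.2 0.731 1.452
v -0.716 1.599 0.57
v -1.737 2.3 1.779
f 2 1 4
f 2 4 3
f 4 1 5
f 4 5 3
f 5 1 6
f 5 6 3
f 6 1 7
f 6 7 3
f 7 1 8
f 7 8 3
f 8 1 9
f 8 9 3
f 9 1 10
f 9 10 3
f 10 1 11
f 10 11 3
f 11 1 12
f 11 12 3
f 12 1 13
f 12 13 3
f 13 1 14
f 13 14 3
f 14 1 15
f 14 15 3
f 15 1 16
f 15 16 3
f 16 1 17
f 16 17 3
f 17 1 18
f 17 18 3
f 18 1 2
f 18 2 3
f 20 22 19
f 23 20 19
f 19 22 21
f 21 23 19
f 20 26 22
f 24 20 23
f 24 26 20
f 22 26 21
f 25 23 21
f 21 26 25
f 25 24 23
f 26 24 25



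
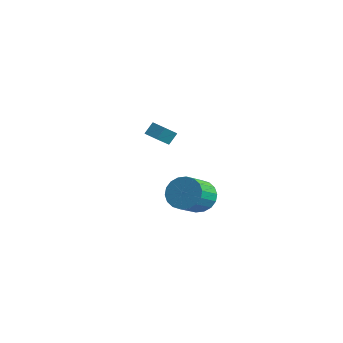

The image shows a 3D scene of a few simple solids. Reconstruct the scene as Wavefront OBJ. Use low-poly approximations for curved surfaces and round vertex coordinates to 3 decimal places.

v -4.566 2.815 -4.416
v -4.451 1.754 -3.557
v -4.503 3.403 -3.698
v -4.389 2.342 -2.839
v -3.571 2.838 -4.521
v -3.457 1.777 -3.662
v -3.509 3.426 -3.803
v -3.394 2.365 -2.944
v 3.195 -1.463 -4.376
v 3.511 -1.985 -5.279
v 3.881 -3.478 -4.288
v 3.565 -2.957 -3.384
v 3.923 -1.78 -5.123
v 4.292 -3.273 -4.132
v 4.19 -1.512 -4.82
v 4.559 -3.005 -3.828
v 4.26 -1.235 -4.428
v 4.629 -2.728 -3.437
v 4.119 -1.003 -4.026
v 4.488 -2.496 -3.034
v 3.796 -0.862 -3.693
v 4.165 -2.355 -2.702
v 3.353 -0.84 -3.495
v 3.722 -2.333 -2.504
v 2.879 -0.942 -3.472
v 3.249 -2.435 -2.481
v 2.468 -1.147 -3.628
v 2.837 -2.64 -2.637
v 2.201 -1.415 -3.932
v 2.57 -2.908 -2.94
v 2.131 -1.692 -4.323
v 2.5 -3.185 -3.332
v 2.272 -1.924 -4.726
v 2.641 -3.417 -3.734
v 2.595 -2.065 -5.058
v 2.964 -3.558 -4.067
v 3.038 -2.087 -5.256
v 3.407 -3.58 -4.265
f 2 4 1
f 5 2 1
f 1 4 3
f 3 5 1
f 2 8 4
f 6 2 5
f 6 8 2
f 4 8 3
f 7 5 3
f 3 8 7
f 7 6 5
f 8 6 7
f 10 9 13
f 10 13 11
f 11 13 14
f 11 14 12
f 13 9 15
f 13 15 14
f 14 15 16
f 14 16 12
f 15 9 17
f 15 17 16
f 16 17 18
f 16 18 12
f 17 9 19
f 17 19 18
f 18 19 20
f 18 20 12
f 19 9 21
f 19 21 20
f 20 21 22
f 20 22 12
f 21 9 23
f 21 23 22
f 22 23 24
f 22 24 12
f 23 9 25
f 23 25 24
f 24 25 26
f 24 26 12
f 25 9 27
f 25 27 26
f 26 27 28
f 26 28 12
f 27 9 29
f 27 29 28
f 28 29 30
f 28 30 12
f 29 9 31
f 29 31 30
f 30 31 32
f 30 32 12
f 31 9 33
f 31 33 32
f 32 33 34
f 32 34 12
f 33 9 35
f 33 35 34
f 34 35 36
f 34 36 12
f 35 9 37
f 35 37 36
f 36 37 38
f 36 38 12
f 37 9 10
f 37 10 38
f 38 10 11
f 38 11 12



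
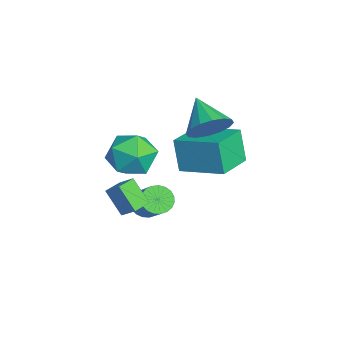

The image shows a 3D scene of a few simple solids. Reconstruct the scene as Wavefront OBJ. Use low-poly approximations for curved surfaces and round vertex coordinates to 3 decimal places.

v -0.676 0.227 1.227
v -0.302 0.725 2.022
v -2.084 -0.127 2.113
v -0.564 1.085 1.749
v -0.857 1.215 1.336
v -1.102 1.081 0.894
v -1.232 0.718 0.541
v -1.214 0.223 0.372
v -1.051 -0.27 0.432
v -0.789 -0.63 0.706
v -0.496 -0.76 1.119
v -0.251 -0.626 1.561
v -0.121 -0.263 1.913
v -0.139 0.232 2.082
v 0.477 -4.103 -1.245
v 0.898 -3.61 -0.711
v -0.178 -3.462 -1.322
v 0.243 -2.968 -0.787
v 1.137 -3.552 -2.273
v 1.558 -3.058 -1.738
v 0.482 -2.91 -2.349
v 0.903 -2.417 -1.815
v -2.758 -2.93 -1.406
v -2.063 -1.971 -1.591
v -1.457 -3.629 -0.149
v -0.762 -2.67 -0.334
v -1.807 -2.551 0.242
v -2.611 -2.119 -0.536
v -0.909 -3.481 -1.204
v -1.713 -3.049 -1.982
v -0.92 -2.311 -1.466
v -1.476 -1.737 -0.573
v -2.044 -3.863 -1.167
v -2.6 -3.289 -0.274
v -1.907 -2.179 -4.136
v -1.509 -1.857 -4.628
v -0.254 -1.559 -3.416
v -0.653 -1.881 -2.924
v -1.667 -1.632 -4.52
v -0.412 -1.334 -3.308
v -1.866 -1.502 -4.345
v -0.612 -1.203 -3.133
v -2.073 -1.489 -4.135
v -0.818 -1.19 -2.923
v -2.251 -1.595 -3.924
v -0.996 -1.296 -2.712
v -2.369 -1.802 -3.751
v -1.115 -1.504 -2.539
v -2.408 -2.075 -3.644
v -1.153 -1.776 -2.431
v -2.36 -2.365 -3.622
v -1.105 -2.066 -2.41
v -2.234 -2.624 -3.689
v -0.979 -2.325 -2.477
v -2.051 -2.805 -3.833
v -0.796 -2.506 -2.621
v -1.844 -2.878 -4.03
v -0.589 -2.58 -2.818
v -1.647 -2.831 -4.245
v -0.392 -2.532 -3.033
v -1.496 -2.671 -4.441
v -0.241 -2.372 -3.229
v -1.415 -2.426 -4.585
v -0.161 -2.127 -3.373
v -1.42 -2.138 -4.651
v -0.165 -1.839 -3.439
v -3.132 0.3 -2.401
v -3.627 0.129 -0.846
v -1.901 1.941 -1.829
v -2.396 1.771 -0.274
v -1.744 -0.851 -2.086
v -2.239 -1.021 -0.531
v -0.513 0.791 -1.514
v -1.008 0.62 0.041
f 2 1 4
f 2 4 3
f 4 1 5
f 4 5 3
f 5 1 6
f 5 6 3
f 6 1 7
f 6 7 3
f 7 1 8
f 7 8 3
f 8 1 9
f 8 9 3
f 9 1 10
f 9 10 3
f 10 1 11
f 10 11 3
f 11 1 12
f 11 12 3
f 12 1 13
f 12 13 3
f 13 1 14
f 13 14 3
f 14 1 2
f 14 2 3
f 16 18 15
f 19 16 15
f 15 18 17
f 17 19 15
f 16 22 18
f 20 16 19
f 20 22 16
f 18 22 17
f 21 19 17
f 17 22 21
f 21 20 19
f 22 20 21
f 23 34 28
f 23 28 24
f 23 24 30
f 23 30 33
f 23 33 34
f 24 28 32
f 28 34 27
f 34 33 25
f 33 30 29
f 30 24 31
f 26 32 27
f 26 27 25
f 26 25 29
f 26 29 31
f 26 31 32
f 27 32 28
f 25 27 34
f 29 25 33
f 31 29 30
f 32 31 24
f 36 35 39
f 36 39 37
f 37 39 40
f 37 40 38
f 39 35 41
f 39 41 40
f 40 41 42
f 40 42 38
f 41 35 43
f 41 43 42
f 42 43 44
f 42 44 38
f 43 35 45
f 43 45 44
f 44 45 46
f 44 46 38
f 45 35 47
f 45 47 46
f 46 47 48
f 46 48 38
f 47 35 49
f 47 49 48
f 48 49 50
f 48 50 38
f 49 35 51
f 49 51 50
f 50 51 52
f 50 52 38
f 51 35 53
f 51 53 52
f 52 53 54
f 52 54 38
f 53 35 55
f 53 55 54
f 54 55 56
f 54 56 38
f 55 35 57
f 55 57 56
f 56 57 58
f 56 58 38
f 57 35 59
f 57 59 58
f 58 59 60
f 58 60 38
f 59 35 61
f 59 61 60
f 60 61 62
f 60 62 38
f 61 35 63
f 61 63 62
f 62 63 64
f 62 64 38
f 63 35 65
f 63 65 64
f 64 65 66
f 64 66 38
f 65 35 36
f 65 36 66
f 66 36 37
f 66 37 38
f 68 70 67
f 71 68 67
f 67 70 69
f 69 71 67
f 68 74 70
f 72 68 71
f 72 74 68
f 70 74 69
f 73 71 69
f 69 74 73
f 73 72 71
f 74 72 73



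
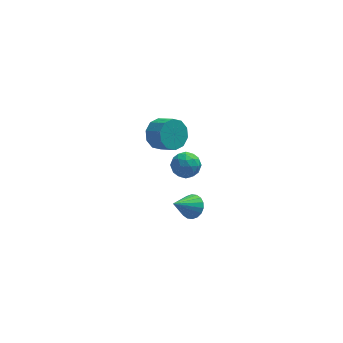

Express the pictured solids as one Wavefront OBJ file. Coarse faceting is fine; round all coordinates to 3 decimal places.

v -2.476 3.598 -2.692
v -2.064 3.373 -3.401
v -1.453 2.716 -2.837
v -1.864 2.942 -2.128
v -1.814 3.785 -3.192
v -1.203 3.128 -2.628
v -1.817 4.126 -2.792
v -1.205 3.469 -2.228
v -2.071 4.265 -2.354
v -1.459 3.608 -1.79
v -2.48 4.15 -2.045
v -1.868 3.493 -1.481
v -2.887 3.824 -1.983
v -2.276 3.167 -1.419
v -3.137 3.412 -2.192
v -2.526 2.755 -1.628
v -3.135 3.071 -2.592
v -2.523 2.414 -2.028
v -2.881 2.932 -3.03
v -2.269 2.275 -2.466
v -2.472 3.047 -3.339
v -1.86 2.39 -2.775
v -1.921 0.806 -1.705
v -1.19 0.725 -1.705
v -2.05 -0.365 -1.535
v -1.319 -0.446 -1.535
v -1.651 -0.098 -0.978
v -1.571 0.626 -1.083
v -1.669 -0.266 -2.157
v -1.589 0.458 -2.262
v -1.034 0.063 -1.984
v -1.022 0.167 -1.256
v -2.218 0.193 -1.984
v -2.206 0.297 -1.256
v -1.544 0.869 -1.72
v -1.696 -0.509 -1.52
v -1.891 -0.304 -1.193
v -1.461 -0.351 -1.193
v -1.768 0.81 -1.354
v -1.338 0.763 -1.354
v -1.609 0.279 -0.927
v -1.902 -0.403 -1.886
v -1.472 -0.45 -1.886
v -1.779 0.711 -2.047
v -1.349 0.664 -2.047
v -1.631 0.081 -2.313
v -1.022 0.432 -1.884
v -1.099 -0.257 -1.784
v -1.304 -0.151 -2.15
v -1.257 0.274 -2.211
v -1.016 0.493 -1.456
v -1.092 -0.196 -1.356
v -1.287 0.009 -1.029
v -1.24 0.435 -1.09
v -0.924 0.103 -1.62
v -2.148 0.556 -1.884
v -2.224 -0.133 -1.784
v -2 -0.075 -2.15
v -1.953 0.351 -2.211
v -2.141 0.617 -1.456
v -2.218 -0.072 -1.356
v -1.983 0.086 -1.029
v -1.936 0.511 -1.09
v -2.316 0.257 -1.62
v -1.668 -2.723 -1.615
v -1.421 -2.354 -1.168
v -2.552 -3.257 -0.685
v -1.627 -2.195 -1.273
v -1.841 -2.141 -1.445
v -2.021 -2.202 -1.651
v -2.131 -2.366 -1.85
v -2.149 -2.601 -2.003
v -2.072 -2.86 -2.078
v -1.915 -3.091 -2.062
v -1.709 -3.25 -1.957
v -1.494 -3.304 -1.784
v -1.315 -3.243 -1.578
v -1.205 -3.079 -1.379
v -1.187 -2.844 -1.227
v -1.264 -2.585 -1.151
f 2 1 5
f 2 5 3
f 3 5 6
f 3 6 4
f 5 1 7
f 5 7 6
f 6 7 8
f 6 8 4
f 7 1 9
f 7 9 8
f 8 9 10
f 8 10 4
f 9 1 11
f 9 11 10
f 10 11 12
f 10 12 4
f 11 1 13
f 11 13 12
f 12 13 14
f 12 14 4
f 13 1 15
f 13 15 14
f 14 15 16
f 14 16 4
f 15 1 17
f 15 17 16
f 16 17 18
f 16 18 4
f 17 1 19
f 17 19 18
f 18 19 20
f 18 20 4
f 19 1 21
f 19 21 20
f 20 21 22
f 20 22 4
f 21 1 2
f 21 2 22
f 22 2 3
f 22 3 4
f 23 60 39
f 60 34 63
f 39 63 28
f 60 63 39
f 23 39 35
f 39 28 40
f 35 40 24
f 39 40 35
f 23 35 44
f 35 24 45
f 44 45 30
f 35 45 44
f 23 44 56
f 44 30 59
f 56 59 33
f 44 59 56
f 23 56 60
f 56 33 64
f 60 64 34
f 56 64 60
f 24 40 51
f 40 28 54
f 51 54 32
f 40 54 51
f 28 63 41
f 63 34 62
f 41 62 27
f 63 62 41
f 34 64 61
f 64 33 57
f 61 57 25
f 64 57 61
f 33 59 58
f 59 30 46
f 58 46 29
f 59 46 58
f 30 45 50
f 45 24 47
f 50 47 31
f 45 47 50
f 26 52 38
f 52 32 53
f 38 53 27
f 52 53 38
f 26 38 36
f 38 27 37
f 36 37 25
f 38 37 36
f 26 36 43
f 36 25 42
f 43 42 29
f 36 42 43
f 26 43 48
f 43 29 49
f 48 49 31
f 43 49 48
f 26 48 52
f 48 31 55
f 52 55 32
f 48 55 52
f 27 53 41
f 53 32 54
f 41 54 28
f 53 54 41
f 25 37 61
f 37 27 62
f 61 62 34
f 37 62 61
f 29 42 58
f 42 25 57
f 58 57 33
f 42 57 58
f 31 49 50
f 49 29 46
f 50 46 30
f 49 46 50
f 32 55 51
f 55 31 47
f 51 47 24
f 55 47 51
f 66 65 68
f 66 68 67
f 68 65 69
f 68 69 67
f 69 65 70
f 69 70 67
f 70 65 71
f 70 71 67
f 71 65 72
f 71 72 67
f 72 65 73
f 72 73 67
f 73 65 74
f 73 74 67
f 74 65 75
f 74 75 67
f 75 65 76
f 75 76 67
f 76 65 77
f 76 77 67
f 77 65 78
f 77 78 67
f 78 65 79
f 78 79 67
f 79 65 80
f 79 80 67
f 80 65 66
f 80 66 67



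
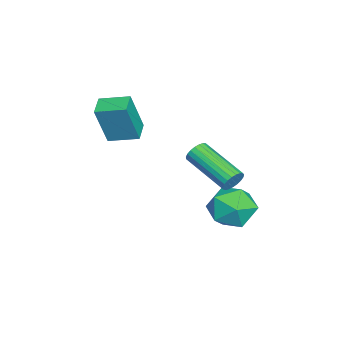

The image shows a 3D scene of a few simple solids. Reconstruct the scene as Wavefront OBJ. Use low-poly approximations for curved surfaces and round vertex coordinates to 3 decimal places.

v 3.534 1.439 -1.592
v 3.846 1.41 -1.152
v 2.617 -0.208 -0.388
v 2.306 -0.179 -0.828
v 3.689 1.559 -1.089
v 2.461 -0.059 -0.325
v 3.506 1.686 -1.113
v 2.278 0.068 -0.349
v 3.328 1.771 -1.219
v 2.1 0.153 -0.456
v 3.185 1.799 -1.391
v 1.957 0.181 -0.627
v 3.103 1.764 -1.597
v 1.875 0.146 -0.833
v 3.095 1.673 -1.802
v 1.867 0.055 -1.038
v 3.163 1.542 -1.971
v 1.935 -0.076 -1.207
v 3.296 1.392 -2.074
v 2.067 -0.225 -1.31
v 3.469 1.251 -2.094
v 2.241 -0.367 -1.33
v 3.654 1.143 -2.027
v 2.426 -0.475 -1.264
v 3.818 1.085 -1.885
v 2.59 -0.533 -1.121
v 3.933 1.089 -1.692
v 2.705 -0.529 -0.929
v 3.979 1.153 -1.482
v 2.751 -0.465 -0.718
v 3.948 1.267 -1.291
v 2.72 -0.351 -0.527
v 0.76 -3.807 -0.742
v 1.175 -4.244 1.123
v 0.818 -2.52 -0.453
v 1.233 -2.958 1.412
v 1.707 -3.802 -0.952
v 2.122 -4.24 0.913
v 1.765 -2.516 -0.663
v 2.18 -2.953 1.202
v 2.449 2.309 -3.749
v 3.038 1.743 -4.537
v 1.582 0.757 -3.283
v 2.171 0.191 -4.071
v 2.697 0.591 -3.147
v 3.232 1.55 -3.435
v 1.388 0.95 -4.385
v 1.923 1.909 -4.673
v 2.383 0.903 -4.93
v 3.192 0.681 -4.165
v 1.428 1.819 -3.655
v 2.237 1.597 -2.89
f 2 1 5
f 2 5 3
f 3 5 6
f 3 6 4
f 5 1 7
f 5 7 6
f 6 7 8
f 6 8 4
f 7 1 9
f 7 9 8
f 8 9 10
f 8 10 4
f 9 1 11
f 9 11 10
f 10 11 12
f 10 12 4
f 11 1 13
f 11 13 12
f 12 13 14
f 12 14 4
f 13 1 15
f 13 15 14
f 14 15 16
f 14 16 4
f 15 1 17
f 15 17 16
f 16 17 18
f 16 18 4
f 17 1 19
f 17 19 18
f 18 19 20
f 18 20 4
f 19 1 21
f 19 21 20
f 20 21 22
f 20 22 4
f 21 1 23
f 21 23 22
f 22 23 24
f 22 24 4
f 23 1 25
f 23 25 24
f 24 25 26
f 24 26 4
f 25 1 27
f 25 27 26
f 26 27 28
f 26 28 4
f 27 1 29
f 27 29 28
f 28 29 30
f 28 30 4
f 29 1 31
f 29 31 30
f 30 31 32
f 30 32 4
f 31 1 2
f 31 2 32
f 32 2 3
f 32 3 4
f 34 36 33
f 37 34 33
f 33 36 35
f 35 37 33
f 34 40 36
f 38 34 37
f 38 40 34
f 36 40 35
f 39 37 35
f 35 40 39
f 39 38 37
f 40 38 39
f 41 52 46
f 41 46 42
f 41 42 48
f 41 48 51
f 41 51 52
f 42 46 50
f 46 52 45
f 52 51 43
f 51 48 47
f 48 42 49
f 44 50 45
f 44 45 43
f 44 43 47
f 44 47 49
f 44 49 50
f 45 50 46
f 43 45 52
f 47 43 51
f 49 47 48
f 50 49 42



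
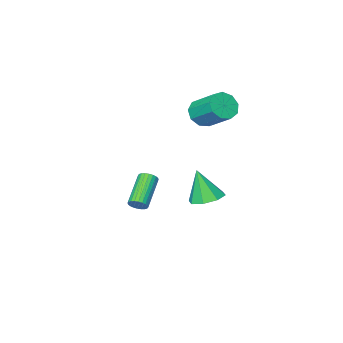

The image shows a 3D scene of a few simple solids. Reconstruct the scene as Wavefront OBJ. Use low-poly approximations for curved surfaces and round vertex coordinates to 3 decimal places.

v 4.129 1.497 -0.612
v 4.5 1.151 -0.5
v 3.223 0.137 0.604
v 2.851 0.483 0.492
v 4.524 1.285 -0.35
v 3.247 0.271 0.755
v 4.488 1.451 -0.239
v 3.211 0.437 0.866
v 4.397 1.624 -0.186
v 3.12 0.61 0.919
v 4.265 1.778 -0.197
v 2.988 0.764 0.908
v 4.113 1.889 -0.271
v 2.835 0.875 0.834
v 3.963 1.94 -0.398
v 2.685 0.926 0.707
v 3.838 1.924 -0.557
v 2.56 0.91 0.548
v 3.757 1.843 -0.724
v 2.48 0.829 0.38
v 3.733 1.709 -0.875
v 2.456 0.695 0.23
v 3.769 1.543 -0.986
v 2.492 0.529 0.119
v 3.86 1.37 -1.039
v 2.583 0.356 0.066
v 3.992 1.216 -1.028
v 2.715 0.202 0.077
v 4.145 1.105 -0.954
v 2.867 0.091 0.151
v 4.295 1.054 -0.827
v 3.017 0.04 0.278
v 4.42 1.07 -0.668
v 3.142 0.056 0.437
v -2.493 -2.054 -3.863
v -1.79 -2.737 -4.18
v -2.227 -2.666 -1.957
v -1.472 -2.039 -4
v -1.751 -1.349 -3.74
v -2.465 -1.072 -3.552
v -3.195 -1.37 -3.546
v -3.513 -2.069 -3.726
v -3.234 -2.758 -3.986
v -2.52 -3.035 -4.175
v -2.308 -2.251 2.462
v -1.758 -1.771 1.902
v -1.983 -0.189 3.037
v -2.532 -0.669 3.598
v -2.356 -1.72 1.713
v -2.581 -0.138 2.848
v -2.932 -1.917 1.874
v -3.156 -0.335 3.009
v -3.215 -2.271 2.311
v -3.439 -0.689 3.446
v -3.074 -2.615 2.819
v -3.298 -1.033 3.954
v -2.574 -2.789 3.159
v -2.799 -1.207 4.295
v -1.95 -2.711 3.174
v -2.174 -1.129 4.309
v -1.493 -2.418 2.856
v -1.717 -0.836 3.991
v -1.418 -2.047 2.353
v -1.642 -0.465 3.489
f 2 1 5
f 2 5 3
f 3 5 6
f 3 6 4
f 5 1 7
f 5 7 6
f 6 7 8
f 6 8 4
f 7 1 9
f 7 9 8
f 8 9 10
f 8 10 4
f 9 1 11
f 9 11 10
f 10 11 12
f 10 12 4
f 11 1 13
f 11 13 12
f 12 13 14
f 12 14 4
f 13 1 15
f 13 15 14
f 14 15 16
f 14 16 4
f 15 1 17
f 15 17 16
f 16 17 18
f 16 18 4
f 17 1 19
f 17 19 18
f 18 19 20
f 18 20 4
f 19 1 21
f 19 21 20
f 20 21 22
f 20 22 4
f 21 1 23
f 21 23 22
f 22 23 24
f 22 24 4
f 23 1 25
f 23 25 24
f 24 25 26
f 24 26 4
f 25 1 27
f 25 27 26
f 26 27 28
f 26 28 4
f 27 1 29
f 27 29 28
f 28 29 30
f 28 30 4
f 29 1 31
f 29 31 30
f 30 31 32
f 30 32 4
f 31 1 33
f 31 33 32
f 32 33 34
f 32 34 4
f 33 1 2
f 33 2 34
f 34 2 3
f 34 3 4
f 36 35 38
f 36 38 37
f 38 35 39
f 38 39 37
f 39 35 40
f 39 40 37
f 40 35 41
f 40 41 37
f 41 35 42
f 41 42 37
f 42 35 43
f 42 43 37
f 43 35 44
f 43 44 37
f 44 35 36
f 44 36 37
f 46 45 49
f 46 49 47
f 47 49 50
f 47 50 48
f 49 45 51
f 49 51 50
f 50 51 52
f 50 52 48
f 51 45 53
f 51 53 52
f 52 53 54
f 52 54 48
f 53 45 55
f 53 55 54
f 54 55 56
f 54 56 48
f 55 45 57
f 55 57 56
f 56 57 58
f 56 58 48
f 57 45 59
f 57 59 58
f 58 59 60
f 58 60 48
f 59 45 61
f 59 61 60
f 60 61 62
f 60 62 48
f 61 45 63
f 61 63 62
f 62 63 64
f 62 64 48
f 63 45 46
f 63 46 64
f 64 46 47
f 64 47 48



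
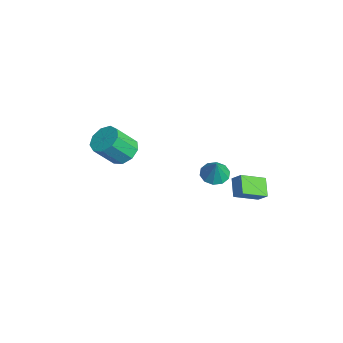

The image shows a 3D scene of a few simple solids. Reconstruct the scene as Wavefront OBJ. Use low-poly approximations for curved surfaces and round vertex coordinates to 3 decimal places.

v 0.152 2.442 1.794
v 0.636 2.81 2.374
v -0.103 3.906 1.078
v 0.38 4.274 1.658
v 1.14 2.266 1.082
v 1.623 2.634 1.662
v 0.884 3.73 0.366
v 1.368 4.098 0.946
v -2.211 -2.887 3.253
v -1.28 -2.661 3.316
v -1.098 -3.786 4.67
v -2.029 -4.013 4.607
v -1.635 -2.26 3.697
v -1.453 -3.385 5.051
v -2.26 -2.153 3.869
v -2.078 -3.278 5.224
v -2.861 -2.39 3.754
v -2.679 -3.515 5.108
v -3.159 -2.859 3.404
v -2.977 -3.984 4.758
v -3.012 -3.342 2.983
v -2.83 -4.467 4.337
v -2.491 -3.612 2.689
v -2.309 -4.737 4.043
v -1.839 -3.543 2.658
v -1.657 -4.668 4.013
v -1.361 -3.167 2.906
v -1.179 -4.292 4.26
v -3.637 2.558 -0.664
v -2.887 2.793 -1.013
v -3.023 2.482 0.604
v -3.143 3.233 -0.862
v -3.588 3.416 -0.636
v -4.052 3.27 -0.42
v -4.357 2.853 -0.298
v -4.387 2.322 -0.315
v -4.13 1.882 -0.465
v -3.685 1.699 -0.691
v -3.222 1.845 -0.907
v -2.917 2.262 -1.03
f 2 4 1
f 5 2 1
f 1 4 3
f 3 5 1
f 2 8 4
f 6 2 5
f 6 8 2
f 4 8 3
f 7 5 3
f 3 8 7
f 7 6 5
f 8 6 7
f 10 9 13
f 10 13 11
f 11 13 14
f 11 14 12
f 13 9 15
f 13 15 14
f 14 15 16
f 14 16 12
f 15 9 17
f 15 17 16
f 16 17 18
f 16 18 12
f 17 9 19
f 17 19 18
f 18 19 20
f 18 20 12
f 19 9 21
f 19 21 20
f 20 21 22
f 20 22 12
f 21 9 23
f 21 23 22
f 22 23 24
f 22 24 12
f 23 9 25
f 23 25 24
f 24 25 26
f 24 26 12
f 25 9 27
f 25 27 26
f 26 27 28
f 26 28 12
f 27 9 10
f 27 10 28
f 28 10 11
f 28 11 12
f 30 29 32
f 30 32 31
f 32 29 33
f 32 33 31
f 33 29 34
f 33 34 31
f 34 29 35
f 34 35 31
f 35 29 36
f 35 36 31
f 36 29 37
f 36 37 31
f 37 29 38
f 37 38 31
f 38 29 39
f 38 39 31
f 39 29 40
f 39 40 31
f 40 29 30
f 40 30 31



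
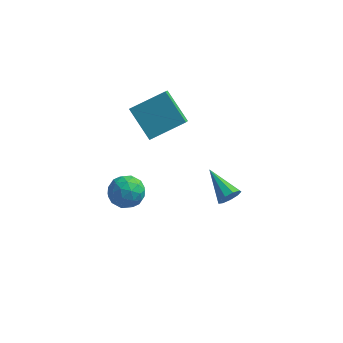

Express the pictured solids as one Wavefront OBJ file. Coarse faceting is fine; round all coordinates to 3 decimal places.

v -1.47 -0.402 1.212
v -2.709 0.607 2.464
v -1.56 0.508 0.389
v -2.799 1.517 1.641
v 0.139 0.523 2.059
v -1.1 1.532 3.311
v 0.049 1.433 1.236
v -1.19 2.442 2.488
v -2.654 0.569 -4.755
v -1.997 0.591 -3.962
v -3.603 -0.531 -3.938
v -2.946 -0.509 -3.145
v -3.525 0.316 -3.356
v -2.939 0.996 -3.861
v -2.661 -0.936 -4.039
v -2.075 -0.256 -4.544
v -2.001 -0.339 -3.519
v -2.535 0.434 -3.098
v -3.065 -0.374 -4.802
v -3.599 0.399 -4.381
v -2.242 0.677 -4.43
v -3.358 -0.617 -3.47
v -3.698 -0.132 -3.594
v -3.312 -0.119 -3.128
v -2.796 0.915 -4.371
v -2.409 0.928 -3.905
v -3.308 0.766 -3.549
v -3.191 -0.868 -3.995
v -2.804 -0.855 -3.529
v -2.288 0.179 -4.772
v -1.902 0.192 -4.306
v -2.292 -0.706 -4.351
v -1.858 0.143 -3.704
v -2.416 -0.504 -3.224
v -2.249 -0.755 -3.749
v -1.904 -0.355 -4.046
v -2.172 0.598 -3.456
v -2.73 -0.049 -2.976
v -3.07 0.436 -3.1
v -2.726 0.836 -3.397
v -2.174 0.051 -3.196
v -2.87 0.109 -4.924
v -3.428 -0.538 -4.444
v -2.874 -0.776 -4.503
v -2.53 -0.376 -4.8
v -3.184 0.564 -4.676
v -3.742 -0.083 -4.196
v -3.696 0.415 -3.854
v -3.351 0.815 -4.151
v -3.426 0.009 -4.704
v 2.946 -2.658 -0.147
v 3.376 -2.488 0.31
v 1.714 -1.462 0.567
v 3.422 -2.227 -0.047
v 3.246 -2.168 -0.451
v 2.929 -2.338 -0.713
v 2.62 -2.658 -0.71
v 2.464 -2.978 -0.444
v 2.533 -3.148 -0.039
v 2.795 -3.089 0.315
v 3.128 -2.829 0.453
f 2 4 1
f 5 2 1
f 1 4 3
f 3 5 1
f 2 8 4
f 6 2 5
f 6 8 2
f 4 8 3
f 7 5 3
f 3 8 7
f 7 6 5
f 8 6 7
f 9 46 25
f 46 20 49
f 25 49 14
f 46 49 25
f 9 25 21
f 25 14 26
f 21 26 10
f 25 26 21
f 9 21 30
f 21 10 31
f 30 31 16
f 21 31 30
f 9 30 42
f 30 16 45
f 42 45 19
f 30 45 42
f 9 42 46
f 42 19 50
f 46 50 20
f 42 50 46
f 10 26 37
f 26 14 40
f 37 40 18
f 26 40 37
f 14 49 27
f 49 20 48
f 27 48 13
f 49 48 27
f 20 50 47
f 50 19 43
f 47 43 11
f 50 43 47
f 19 45 44
f 45 16 32
f 44 32 15
f 45 32 44
f 16 31 36
f 31 10 33
f 36 33 17
f 31 33 36
f 12 38 24
f 38 18 39
f 24 39 13
f 38 39 24
f 12 24 22
f 24 13 23
f 22 23 11
f 24 23 22
f 12 22 29
f 22 11 28
f 29 28 15
f 22 28 29
f 12 29 34
f 29 15 35
f 34 35 17
f 29 35 34
f 12 34 38
f 34 17 41
f 38 41 18
f 34 41 38
f 13 39 27
f 39 18 40
f 27 40 14
f 39 40 27
f 11 23 47
f 23 13 48
f 47 48 20
f 23 48 47
f 15 28 44
f 28 11 43
f 44 43 19
f 28 43 44
f 17 35 36
f 35 15 32
f 36 32 16
f 35 32 36
f 18 41 37
f 41 17 33
f 37 33 10
f 41 33 37
f 52 51 54
f 52 54 53
f 54 51 55
f 54 55 53
f 55 51 56
f 55 56 53
f 56 51 57
f 56 57 53
f 57 51 58
f 57 58 53
f 58 51 59
f 58 59 53
f 59 51 60
f 59 60 53
f 60 51 61
f 60 61 53
f 61 51 52
f 61 52 53



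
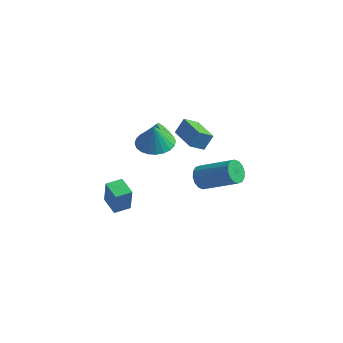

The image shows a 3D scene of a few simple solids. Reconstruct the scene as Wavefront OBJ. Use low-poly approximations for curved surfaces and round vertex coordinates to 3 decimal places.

v -1.495 4.391 -0.996
v -2.028 3.82 -0.474
v -1.206 4.854 -0.194
v -1.739 4.282 0.328
v -0.221 3.338 -0.848
v -0.754 2.766 -0.326
v 0.068 3.8 -0.046
v -0.465 3.229 0.476
v -1.276 -0.169 2.049
v -0.298 -0.099 2.064
v -1.284 -0.311 3.311
v -0.4 0.267 2.105
v -0.634 0.567 2.137
v -0.967 0.755 2.156
v -1.346 0.803 2.159
v -1.715 0.702 2.145
v -2.017 0.469 2.116
v -2.206 0.139 2.077
v -2.253 -0.238 2.034
v -2.152 -0.604 1.994
v -1.917 -0.904 1.961
v -1.584 -1.092 1.942
v -1.205 -1.14 1.94
v -0.836 -1.039 1.953
v -0.534 -0.806 1.982
v -0.346 -0.476 2.021
v -0.483 3.611 -3.366
v -0.191 3.159 -3.845
v 1.694 3.197 -2.732
v 1.403 3.649 -2.254
v -0.12 3.499 -3.978
v 1.766 3.538 -2.865
v -0.145 3.87 -3.947
v 1.74 3.908 -2.834
v -0.262 4.171 -3.761
v 1.624 4.209 -2.648
v -0.437 4.322 -3.469
v 1.449 4.36 -2.356
v -0.625 4.282 -3.149
v 1.261 4.321 -2.036
v -0.774 4.063 -2.888
v 1.111 4.101 -1.775
v -0.846 3.722 -2.755
v 1.04 3.761 -1.642
v -0.82 3.352 -2.786
v 1.065 3.39 -1.673
v -0.704 3.051 -2.972
v 1.182 3.089 -1.859
v -0.529 2.9 -3.264
v 1.357 2.938 -2.151
v -0.341 2.939 -3.584
v 1.545 2.978 -2.471
v -2.899 -2.499 -1.019
v -2.73 -2.638 0.363
v -2.365 -1.813 -1.016
v -2.195 -1.952 0.367
v -2.065 -3.148 -1.187
v -1.895 -3.287 0.196
v -1.53 -2.462 -1.183
v -1.361 -2.601 0.199
v -2.513 1.524 0.253
v -2.223 1.032 0.4
v -1.536 1.664 1.155
v -1.827 2.156 1.007
v -2.035 1.246 0.05
v -1.348 1.877 0.805
v -2.126 1.622 -0.182
v -1.439 2.254 0.573
v -2.445 1.941 -0.159
v -1.758 2.573 0.596
v -2.804 2.016 0.105
v -2.117 2.648 0.86
v -2.992 1.803 0.455
v -2.305 2.434 1.21
v -2.901 1.426 0.687
v -2.214 2.058 1.442
v -2.582 1.107 0.664
v -1.895 1.739 1.419
f 2 4 1
f 5 2 1
f 1 4 3
f 3 5 1
f 2 8 4
f 6 2 5
f 6 8 2
f 4 8 3
f 7 5 3
f 3 8 7
f 7 6 5
f 8 6 7
f 10 9 12
f 10 12 11
f 12 9 13
f 12 13 11
f 13 9 14
f 13 14 11
f 14 9 15
f 14 15 11
f 15 9 16
f 15 16 11
f 16 9 17
f 16 17 11
f 17 9 18
f 17 18 11
f 18 9 19
f 18 19 11
f 19 9 20
f 19 20 11
f 20 9 21
f 20 21 11
f 21 9 22
f 21 22 11
f 22 9 23
f 22 23 11
f 23 9 24
f 23 24 11
f 24 9 25
f 24 25 11
f 25 9 26
f 25 26 11
f 26 9 10
f 26 10 11
f 28 27 31
f 28 31 29
f 29 31 32
f 29 32 30
f 31 27 33
f 31 33 32
f 32 33 34
f 32 34 30
f 33 27 35
f 33 35 34
f 34 35 36
f 34 36 30
f 35 27 37
f 35 37 36
f 36 37 38
f 36 38 30
f 37 27 39
f 37 39 38
f 38 39 40
f 38 40 30
f 39 27 41
f 39 41 40
f 40 41 42
f 40 42 30
f 41 27 43
f 41 43 42
f 42 43 44
f 42 44 30
f 43 27 45
f 43 45 44
f 44 45 46
f 44 46 30
f 45 27 47
f 45 47 46
f 46 47 48
f 46 48 30
f 47 27 49
f 47 49 48
f 48 49 50
f 48 50 30
f 49 27 51
f 49 51 50
f 50 51 52
f 50 52 30
f 51 27 28
f 51 28 52
f 52 28 29
f 52 29 30
f 54 56 53
f 57 54 53
f 53 56 55
f 55 57 53
f 54 60 56
f 58 54 57
f 58 60 54
f 56 60 55
f 59 57 55
f 55 60 59
f 59 58 57
f 60 58 59
f 62 61 65
f 62 65 63
f 63 65 66
f 63 66 64
f 65 61 67
f 65 67 66
f 66 67 68
f 66 68 64
f 67 61 69
f 67 69 68
f 68 69 70
f 68 70 64
f 69 61 71
f 69 71 70
f 70 71 72
f 70 72 64
f 71 61 73
f 71 73 72
f 72 73 74
f 72 74 64
f 73 61 75
f 73 75 74
f 74 75 76
f 74 76 64
f 75 61 77
f 75 77 76
f 76 77 78
f 76 78 64
f 77 61 62
f 77 62 78
f 78 62 63
f 78 63 64



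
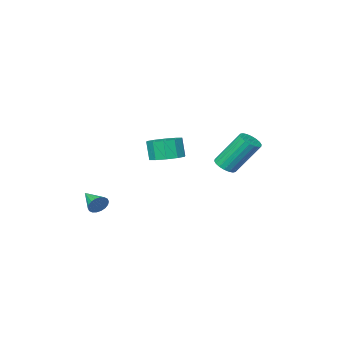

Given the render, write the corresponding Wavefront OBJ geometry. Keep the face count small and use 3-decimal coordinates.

v -3.099 -1.062 0.236
v -2.805 -1.448 0.572
v -3.608 -0.624 2.22
v -3.901 -0.238 1.884
v -2.637 -1.247 0.553
v -3.44 -0.423 2.202
v -2.56 -1.01 0.472
v -3.363 -0.186 2.12
v -2.59 -0.783 0.344
v -3.393 0.042 1.992
v -2.721 -0.611 0.194
v -3.524 0.213 1.842
v -2.926 -0.528 0.053
v -3.729 0.296 1.701
v -3.166 -0.552 -0.052
v -3.969 0.273 1.596
v -3.392 -0.676 -0.1
v -4.195 0.148 1.548
v -3.56 -0.877 -0.082
v -4.363 -0.053 1.567
v -3.637 -1.114 -0
v -4.44 -0.29 1.648
v -3.607 -1.342 0.128
v -4.41 -0.517 1.776
v -3.476 -1.513 0.278
v -4.279 -0.689 1.926
v -3.271 -1.596 0.419
v -4.074 -0.772 2.067
v -3.031 -1.573 0.524
v -3.834 -0.748 2.172
v 0.916 0.301 1.89
v 1.68 0.067 1.848
v 1.648 -0.214 2.828
v 0.884 0.019 2.87
v 1.673 0.542 1.984
v 1.641 0.261 2.964
v 1.377 0.925 2.084
v 1.345 0.644 3.064
v 0.904 1.07 2.11
v 0.873 0.789 3.09
v 0.437 0.92 2.052
v 0.405 0.639 3.032
v 0.152 0.534 1.932
v 0.12 0.253 2.912
v 0.159 0.059 1.796
v 0.127 -0.222 2.776
v 0.455 -0.324 1.696
v 0.423 -0.605 2.676
v 0.927 -0.469 1.67
v 0.896 -0.75 2.65
v 1.395 -0.319 1.728
v 1.363 -0.6 2.708
v 2.456 -2.872 -1.579
v 2.687 -3.016 -2.034
v 2.444 -4.028 -1.221
v 2.871 -2.974 -1.893
v 2.973 -2.912 -1.689
v 2.972 -2.842 -1.464
v 2.87 -2.778 -1.262
v 2.685 -2.733 -1.122
v 2.455 -2.715 -1.073
v 2.225 -2.729 -1.124
v 2.041 -2.771 -1.266
v 1.939 -2.833 -1.469
v 1.939 -2.903 -1.695
v 2.042 -2.967 -1.897
v 2.227 -3.012 -2.036
v 2.457 -3.029 -2.085
f 2 1 5
f 2 5 3
f 3 5 6
f 3 6 4
f 5 1 7
f 5 7 6
f 6 7 8
f 6 8 4
f 7 1 9
f 7 9 8
f 8 9 10
f 8 10 4
f 9 1 11
f 9 11 10
f 10 11 12
f 10 12 4
f 11 1 13
f 11 13 12
f 12 13 14
f 12 14 4
f 13 1 15
f 13 15 14
f 14 15 16
f 14 16 4
f 15 1 17
f 15 17 16
f 16 17 18
f 16 18 4
f 17 1 19
f 17 19 18
f 18 19 20
f 18 20 4
f 19 1 21
f 19 21 20
f 20 21 22
f 20 22 4
f 21 1 23
f 21 23 22
f 22 23 24
f 22 24 4
f 23 1 25
f 23 25 24
f 24 25 26
f 24 26 4
f 25 1 27
f 25 27 26
f 26 27 28
f 26 28 4
f 27 1 29
f 27 29 28
f 28 29 30
f 28 30 4
f 29 1 2
f 29 2 30
f 30 2 3
f 30 3 4
f 32 31 35
f 32 35 33
f 33 35 36
f 33 36 34
f 35 31 37
f 35 37 36
f 36 37 38
f 36 38 34
f 37 31 39
f 37 39 38
f 38 39 40
f 38 40 34
f 39 31 41
f 39 41 40
f 40 41 42
f 40 42 34
f 41 31 43
f 41 43 42
f 42 43 44
f 42 44 34
f 43 31 45
f 43 45 44
f 44 45 46
f 44 46 34
f 45 31 47
f 45 47 46
f 46 47 48
f 46 48 34
f 47 31 49
f 47 49 48
f 48 49 50
f 48 50 34
f 49 31 51
f 49 51 50
f 50 51 52
f 50 52 34
f 51 31 32
f 51 32 52
f 52 32 33
f 52 33 34
f 54 53 56
f 54 56 55
f 56 53 57
f 56 57 55
f 57 53 58
f 57 58 55
f 58 53 59
f 58 59 55
f 59 53 60
f 59 60 55
f 60 53 61
f 60 61 55
f 61 53 62
f 61 62 55
f 62 53 63
f 62 63 55
f 63 53 64
f 63 64 55
f 64 53 65
f 64 65 55
f 65 53 66
f 65 66 55
f 66 53 67
f 66 67 55
f 67 53 68
f 67 68 55
f 68 53 54
f 68 54 55



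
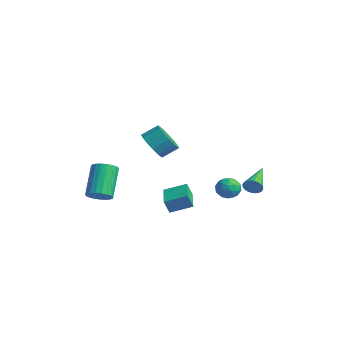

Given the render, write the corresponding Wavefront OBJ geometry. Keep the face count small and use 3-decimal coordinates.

v -3.131 -3.572 -2.356
v -2.761 -3.979 -1.875
v -3.76 -3.074 -0.343
v -4.129 -2.668 -0.824
v -2.582 -3.735 -1.902
v -3.581 -2.831 -0.371
v -2.498 -3.463 -2.008
v -3.497 -2.559 -0.476
v -2.524 -3.21 -2.174
v -3.522 -2.306 -0.642
v -2.654 -3.02 -2.371
v -3.652 -2.115 -0.839
v -2.867 -2.925 -2.566
v -3.865 -2.02 -1.034
v -3.125 -2.942 -2.724
v -4.123 -2.038 -1.192
v -3.384 -3.068 -2.819
v -4.383 -2.164 -1.287
v -3.6 -3.281 -2.834
v -4.598 -2.377 -1.302
v -3.734 -3.545 -2.766
v -4.733 -2.64 -1.234
v -3.764 -3.813 -2.627
v -4.763 -2.909 -1.095
v -3.685 -4.04 -2.441
v -4.683 -3.135 -0.909
v -3.51 -4.185 -2.241
v -4.508 -3.281 -0.709
v -3.269 -4.225 -2.06
v -4.267 -3.321 -0.528
v -3.004 -4.152 -1.931
v -4.003 -3.248 -0.399
v -1.516 -0.354 -2.773
v -1.61 -0.632 -1.986
v -0.886 0.671 -2.335
v -0.981 0.393 -1.548
v -0.099 -1.173 -2.892
v -0.194 -1.451 -2.105
v 0.53 -0.148 -2.454
v 0.436 -0.426 -1.667
v 1.204 3.007 -1.522
v 1.527 3.096 -1.086
v -0.004 4.413 -0.918
v 1.612 3.231 -1.229
v 1.635 3.332 -1.418
v 1.592 3.383 -1.622
v 1.491 3.377 -1.81
v 1.345 3.314 -1.955
v 1.179 3.205 -2.034
v 1.015 3.065 -2.035
v 0.881 2.917 -1.958
v 0.796 2.782 -1.815
v 0.773 2.681 -1.627
v 0.815 2.63 -1.423
v 0.917 2.636 -1.234
v 1.062 2.699 -1.089
v 1.229 2.808 -1.01
v 1.392 2.948 -1.009
v -2.603 -0.738 0.838
v -2.091 -1.322 1.366
v -1.784 -0.507 1.971
v -2.297 0.078 1.442
v -1.79 -1.174 1.014
v -1.483 -0.359 1.618
v -1.706 -0.909 0.614
v -1.4 -0.094 1.219
v -1.864 -0.598 0.275
v -1.557 0.217 0.879
v -2.219 -0.324 0.086
v -1.912 0.491 0.69
v -2.677 -0.162 0.099
v -2.371 0.654 0.703
v -3.116 -0.153 0.309
v -2.809 0.662 0.914
v -3.417 -0.301 0.662
v -3.11 0.514 1.266
v -3.5 -0.566 1.061
v -3.194 0.249 1.666
v -3.343 -0.877 1.401
v -3.036 -0.062 2.005
v -2.988 -1.151 1.59
v -2.681 -0.336 2.194
v -2.529 -1.314 1.577
v -2.223 -0.498 2.181
v -1.46 3.269 -2.901
v -1.177 3.617 -2.318
v -0.863 2.283 -2.602
v -0.58 2.631 -2.019
v -1.297 2.466 -2.037
v -1.666 3.075 -2.222
v -0.374 2.825 -2.698
v -0.743 3.434 -2.883
v -0.506 3.342 -2.192
v -1.077 3.121 -1.784
v -0.963 2.779 -3.136
v -1.534 2.558 -2.728
v -1.371 3.53 -2.636
v -0.669 2.37 -2.284
v -1.091 2.273 -2.295
v -0.925 2.478 -1.952
v -1.658 3.211 -2.58
v -1.492 3.416 -2.236
v -1.563 2.739 -2.072
v -0.548 2.484 -2.684
v -0.382 2.689 -2.34
v -1.115 3.422 -2.968
v -0.949 3.627 -2.625
v -0.477 3.161 -2.848
v -0.81 3.573 -2.219
v -0.459 2.993 -2.043
v -0.338 3.107 -2.442
v -0.555 3.465 -2.551
v -1.146 3.442 -1.979
v -0.795 2.863 -1.803
v -1.216 2.766 -1.814
v -1.433 3.124 -1.923
v -0.751 3.281 -1.905
v -1.245 3.037 -3.117
v -0.894 2.458 -2.941
v -0.607 2.776 -2.997
v -0.824 3.134 -3.106
v -1.581 2.907 -2.877
v -1.23 2.327 -2.701
v -1.485 2.435 -2.369
v -1.702 2.793 -2.478
v -1.289 2.619 -3.015
f 2 1 5
f 2 5 3
f 3 5 6
f 3 6 4
f 5 1 7
f 5 7 6
f 6 7 8
f 6 8 4
f 7 1 9
f 7 9 8
f 8 9 10
f 8 10 4
f 9 1 11
f 9 11 10
f 10 11 12
f 10 12 4
f 11 1 13
f 11 13 12
f 12 13 14
f 12 14 4
f 13 1 15
f 13 15 14
f 14 15 16
f 14 16 4
f 15 1 17
f 15 17 16
f 16 17 18
f 16 18 4
f 17 1 19
f 17 19 18
f 18 19 20
f 18 20 4
f 19 1 21
f 19 21 20
f 20 21 22
f 20 22 4
f 21 1 23
f 21 23 22
f 22 23 24
f 22 24 4
f 23 1 25
f 23 25 24
f 24 25 26
f 24 26 4
f 25 1 27
f 25 27 26
f 26 27 28
f 26 28 4
f 27 1 29
f 27 29 28
f 28 29 30
f 28 30 4
f 29 1 31
f 29 31 30
f 30 31 32
f 30 32 4
f 31 1 2
f 31 2 32
f 32 2 3
f 32 3 4
f 34 36 33
f 37 34 33
f 33 36 35
f 35 37 33
f 34 40 36
f 38 34 37
f 38 40 34
f 36 40 35
f 39 37 35
f 35 40 39
f 39 38 37
f 40 38 39
f 42 41 44
f 42 44 43
f 44 41 45
f 44 45 43
f 45 41 46
f 45 46 43
f 46 41 47
f 46 47 43
f 47 41 48
f 47 48 43
f 48 41 49
f 48 49 43
f 49 41 50
f 49 50 43
f 50 41 51
f 50 51 43
f 51 41 52
f 51 52 43
f 52 41 53
f 52 53 43
f 53 41 54
f 53 54 43
f 54 41 55
f 54 55 43
f 55 41 56
f 55 56 43
f 56 41 57
f 56 57 43
f 57 41 58
f 57 58 43
f 58 41 42
f 58 42 43
f 60 59 63
f 60 63 61
f 61 63 64
f 61 64 62
f 63 59 65
f 63 65 64
f 64 65 66
f 64 66 62
f 65 59 67
f 65 67 66
f 66 67 68
f 66 68 62
f 67 59 69
f 67 69 68
f 68 69 70
f 68 70 62
f 69 59 71
f 69 71 70
f 70 71 72
f 70 72 62
f 71 59 73
f 71 73 72
f 72 73 74
f 72 74 62
f 73 59 75
f 73 75 74
f 74 75 76
f 74 76 62
f 75 59 77
f 75 77 76
f 76 77 78
f 76 78 62
f 77 59 79
f 77 79 78
f 78 79 80
f 78 80 62
f 79 59 81
f 79 81 80
f 80 81 82
f 80 82 62
f 81 59 83
f 81 83 82
f 82 83 84
f 82 84 62
f 83 59 60
f 83 60 84
f 84 60 61
f 84 61 62
f 85 122 101
f 122 96 125
f 101 125 90
f 122 125 101
f 85 101 97
f 101 90 102
f 97 102 86
f 101 102 97
f 85 97 106
f 97 86 107
f 106 107 92
f 97 107 106
f 85 106 118
f 106 92 121
f 118 121 95
f 106 121 118
f 85 118 122
f 118 95 126
f 122 126 96
f 118 126 122
f 86 102 113
f 102 90 116
f 113 116 94
f 102 116 113
f 90 125 103
f 125 96 124
f 103 124 89
f 125 124 103
f 96 126 123
f 126 95 119
f 123 119 87
f 126 119 123
f 95 121 120
f 121 92 108
f 120 108 91
f 121 108 120
f 92 107 112
f 107 86 109
f 112 109 93
f 107 109 112
f 88 114 100
f 114 94 115
f 100 115 89
f 114 115 100
f 88 100 98
f 100 89 99
f 98 99 87
f 100 99 98
f 88 98 105
f 98 87 104
f 105 104 91
f 98 104 105
f 88 105 110
f 105 91 111
f 110 111 93
f 105 111 110
f 88 110 114
f 110 93 117
f 114 117 94
f 110 117 114
f 89 115 103
f 115 94 116
f 103 116 90
f 115 116 103
f 87 99 123
f 99 89 124
f 123 124 96
f 99 124 123
f 91 104 120
f 104 87 119
f 120 119 95
f 104 119 120
f 93 111 112
f 111 91 108
f 112 108 92
f 111 108 112
f 94 117 113
f 117 93 109
f 113 109 86
f 117 109 113

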